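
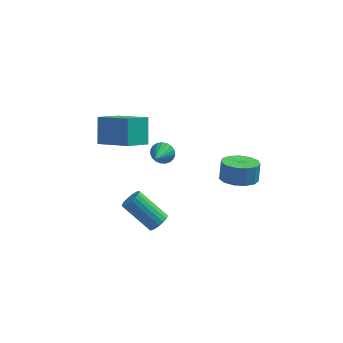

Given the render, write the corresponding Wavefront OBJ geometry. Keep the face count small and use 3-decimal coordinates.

v -1.054 -1.907 -1.009
v -0.789 -2.257 -0.558
v -2.28 -1.664 0.78
v -2.546 -1.313 0.329
v -0.662 -2.009 -0.527
v -2.153 -1.416 0.812
v -0.613 -1.741 -0.591
v -2.104 -1.148 0.747
v -0.651 -1.505 -0.738
v -2.143 -0.912 0.6
v -0.77 -1.349 -0.939
v -2.261 -0.756 0.4
v -0.944 -1.303 -1.154
v -2.435 -0.71 0.185
v -1.14 -1.377 -1.34
v -2.632 -0.784 -0.001
v -1.32 -1.556 -1.46
v -2.811 -0.963 -0.122
v -1.447 -1.804 -1.492
v -2.938 -1.211 -0.153
v -1.496 -2.072 -1.427
v -2.987 -1.479 -0.089
v -1.457 -2.308 -1.28
v -2.949 -1.715 0.058
v -1.339 -2.464 -1.08
v -2.83 -1.871 0.259
v -1.165 -2.51 -0.865
v -2.656 -1.917 0.474
v -0.968 -2.436 -0.679
v -2.46 -1.843 0.66
v 2.857 0.691 0.439
v 3.753 1.144 0.21
v 3.799 1.581 1.251
v 2.903 1.129 1.481
v 3.337 1.524 0.069
v 3.383 1.961 1.11
v 2.769 1.639 0.045
v 2.815 2.076 1.087
v 2.228 1.453 0.147
v 2.274 1.89 1.188
v 1.888 1.026 0.342
v 1.934 1.463 1.383
v 1.855 0.492 0.568
v 1.901 0.929 1.609
v 2.14 0.022 0.752
v 2.186 0.459 1.793
v 2.653 -0.236 0.838
v 2.699 0.201 1.879
v 3.23 -0.199 0.797
v 3.276 0.238 1.838
v 3.69 0.12 0.643
v 3.736 0.557 1.684
v 3.884 0.621 0.424
v 3.93 1.058 1.465
v -1.079 0.595 2.434
v -0.89 0.268 1.881
v -1.341 -0.555 3.026
v -0.651 0.286 2.022
v -0.485 0.358 2.235
v -0.423 0.47 2.482
v -0.474 0.605 2.72
v -0.629 0.738 2.91
v -0.863 0.846 3.017
v -1.133 0.91 3.023
v -1.395 0.921 2.927
v -1.602 0.875 2.746
v -1.718 0.78 2.512
v -1.724 0.654 2.263
v -1.619 0.518 2.045
v -1.42 0.395 1.893
v -1.162 0.306 1.835
v -3.697 3.146 0.646
v -4.656 2.178 1.363
v -3.793 4.199 1.938
v -4.752 3.231 2.656
v -1.988 2.149 1.584
v -2.947 1.181 2.302
v -2.084 3.202 2.877
v -3.043 2.234 3.594
f 2 1 5
f 2 5 3
f 3 5 6
f 3 6 4
f 5 1 7
f 5 7 6
f 6 7 8
f 6 8 4
f 7 1 9
f 7 9 8
f 8 9 10
f 8 10 4
f 9 1 11
f 9 11 10
f 10 11 12
f 10 12 4
f 11 1 13
f 11 13 12
f 12 13 14
f 12 14 4
f 13 1 15
f 13 15 14
f 14 15 16
f 14 16 4
f 15 1 17
f 15 17 16
f 16 17 18
f 16 18 4
f 17 1 19
f 17 19 18
f 18 19 20
f 18 20 4
f 19 1 21
f 19 21 20
f 20 21 22
f 20 22 4
f 21 1 23
f 21 23 22
f 22 23 24
f 22 24 4
f 23 1 25
f 23 25 24
f 24 25 26
f 24 26 4
f 25 1 27
f 25 27 26
f 26 27 28
f 26 28 4
f 27 1 29
f 27 29 28
f 28 29 30
f 28 30 4
f 29 1 2
f 29 2 30
f 30 2 3
f 30 3 4
f 32 31 35
f 32 35 33
f 33 35 36
f 33 36 34
f 35 31 37
f 35 37 36
f 36 37 38
f 36 38 34
f 37 31 39
f 37 39 38
f 38 39 40
f 38 40 34
f 39 31 41
f 39 41 40
f 40 41 42
f 40 42 34
f 41 31 43
f 41 43 42
f 42 43 44
f 42 44 34
f 43 31 45
f 43 45 44
f 44 45 46
f 44 46 34
f 45 31 47
f 45 47 46
f 46 47 48
f 46 48 34
f 47 31 49
f 47 49 48
f 48 49 50
f 48 50 34
f 49 31 51
f 49 51 50
f 50 51 52
f 50 52 34
f 51 31 53
f 51 53 52
f 52 53 54
f 52 54 34
f 53 31 32
f 53 32 54
f 54 32 33
f 54 33 34
f 56 55 58
f 56 58 57
f 58 55 59
f 58 59 57
f 59 55 60
f 59 60 57
f 60 55 61
f 60 61 57
f 61 55 62
f 61 62 57
f 62 55 63
f 62 63 57
f 63 55 64
f 63 64 57
f 64 55 65
f 64 65 57
f 65 55 66
f 65 66 57
f 66 55 67
f 66 67 57
f 67 55 68
f 67 68 57
f 68 55 69
f 68 69 57
f 69 55 70
f 69 70 57
f 70 55 71
f 70 71 57
f 71 55 56
f 71 56 57
f 73 75 72
f 76 73 72
f 72 75 74
f 74 76 72
f 73 79 75
f 77 73 76
f 77 79 73
f 75 79 74
f 78 76 74
f 74 79 78
f 78 77 76
f 79 77 78



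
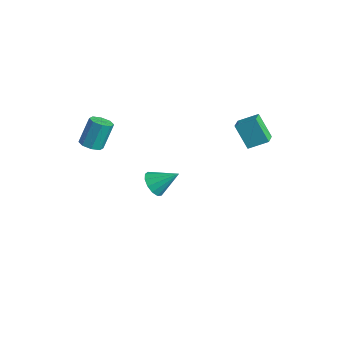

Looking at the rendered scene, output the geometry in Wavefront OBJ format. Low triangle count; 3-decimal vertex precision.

v -3.686 -0.034 -2.082
v -3.294 -0.678 -1.691
v -2.874 1.034 -1.138
v -3.018 -0.559 -2.064
v -2.955 -0.272 -2.442
v -3.123 0.09 -2.706
v -3.471 0.413 -2.772
v -3.887 0.594 -2.619
v -4.239 0.576 -2.295
v -4.416 0.365 -1.903
v -4.361 0.027 -1.568
v -4.092 -0.33 -1.396
v -3.694 -0.593 -1.442
v -3.583 -3.876 2.933
v -3.025 -4.19 3.132
v -3.14 -3.457 4.606
v -3.697 -3.144 4.407
v -2.928 -3.736 2.914
v -3.043 -3.003 4.388
v -3.214 -3.365 2.707
v -3.329 -2.632 4.181
v -3.716 -3.293 2.632
v -3.831 -2.56 4.106
v -4.14 -3.563 2.734
v -4.255 -2.83 4.208
v -4.237 -4.017 2.952
v -4.352 -3.284 4.426
v -3.951 -4.388 3.159
v -4.066 -3.655 4.633
v -3.449 -4.46 3.234
v -3.564 -3.727 4.708
v 0.204 2.409 4.245
v 0.793 3.297 4.797
v -0.499 3.1 3.884
v 0.09 3.988 4.437
v 1.09 2.632 2.943
v 1.679 3.52 3.496
v 0.387 3.323 2.583
v 0.976 4.211 3.135
f 2 1 4
f 2 4 3
f 4 1 5
f 4 5 3
f 5 1 6
f 5 6 3
f 6 1 7
f 6 7 3
f 7 1 8
f 7 8 3
f 8 1 9
f 8 9 3
f 9 1 10
f 9 10 3
f 10 1 11
f 10 11 3
f 11 1 12
f 11 12 3
f 12 1 13
f 12 13 3
f 13 1 2
f 13 2 3
f 15 14 18
f 15 18 16
f 16 18 19
f 16 19 17
f 18 14 20
f 18 20 19
f 19 20 21
f 19 21 17
f 20 14 22
f 20 22 21
f 21 22 23
f 21 23 17
f 22 14 24
f 22 24 23
f 23 24 25
f 23 25 17
f 24 14 26
f 24 26 25
f 25 26 27
f 25 27 17
f 26 14 28
f 26 28 27
f 27 28 29
f 27 29 17
f 28 14 30
f 28 30 29
f 29 30 31
f 29 31 17
f 30 14 15
f 30 15 31
f 31 15 16
f 31 16 17
f 33 35 32
f 36 33 32
f 32 35 34
f 34 36 32
f 33 39 35
f 37 33 36
f 37 39 33
f 35 39 34
f 38 36 34
f 34 39 38
f 38 37 36
f 39 37 38



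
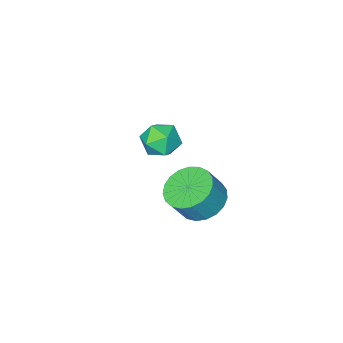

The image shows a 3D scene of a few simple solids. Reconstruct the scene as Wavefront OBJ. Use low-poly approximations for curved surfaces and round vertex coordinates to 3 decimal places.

v 3.585 1.84 -1.137
v 4.298 1.155 -1.619
v 4.988 1.076 -0.486
v 4.275 1.76 -0.003
v 4.485 1.564 -1.705
v 5.176 1.484 -0.571
v 4.517 2.02 -1.692
v 5.208 1.94 -0.558
v 4.388 2.445 -1.584
v 5.078 2.365 -0.45
v 4.119 2.765 -1.398
v 4.81 2.686 -0.264
v 3.759 2.926 -1.167
v 4.449 2.846 -0.033
v 3.368 2.898 -0.931
v 4.058 2.819 0.203
v 3.014 2.688 -0.73
v 3.705 2.608 0.404
v 2.76 2.331 -0.6
v 3.45 2.251 0.534
v 2.648 1.889 -0.563
v 3.338 1.809 0.571
v 2.698 1.439 -0.625
v 3.388 1.359 0.509
v 2.901 1.058 -0.775
v 3.592 0.978 0.358
v 3.223 0.812 -0.988
v 3.913 0.732 0.145
v 3.607 0.744 -1.227
v 4.297 0.664 -0.093
v 3.987 0.865 -1.45
v 4.678 0.786 -0.317
v 2.026 -2.443 -0.952
v 2.779 -2.939 -1.358
v 1.001 -3.221 -1.902
v 1.754 -3.717 -2.308
v 1.495 -3.893 -1.371
v 2.128 -3.412 -0.783
v 1.652 -2.748 -2.477
v 2.285 -2.267 -1.889
v 2.548 -3.127 -2.3
v 2.451 -3.834 -1.616
v 1.329 -2.326 -1.644
v 1.232 -3.033 -0.96
f 2 1 5
f 2 5 3
f 3 5 6
f 3 6 4
f 5 1 7
f 5 7 6
f 6 7 8
f 6 8 4
f 7 1 9
f 7 9 8
f 8 9 10
f 8 10 4
f 9 1 11
f 9 11 10
f 10 11 12
f 10 12 4
f 11 1 13
f 11 13 12
f 12 13 14
f 12 14 4
f 13 1 15
f 13 15 14
f 14 15 16
f 14 16 4
f 15 1 17
f 15 17 16
f 16 17 18
f 16 18 4
f 17 1 19
f 17 19 18
f 18 19 20
f 18 20 4
f 19 1 21
f 19 21 20
f 20 21 22
f 20 22 4
f 21 1 23
f 21 23 22
f 22 23 24
f 22 24 4
f 23 1 25
f 23 25 24
f 24 25 26
f 24 26 4
f 25 1 27
f 25 27 26
f 26 27 28
f 26 28 4
f 27 1 29
f 27 29 28
f 28 29 30
f 28 30 4
f 29 1 31
f 29 31 30
f 30 31 32
f 30 32 4
f 31 1 2
f 31 2 32
f 32 2 3
f 32 3 4
f 33 44 38
f 33 38 34
f 33 34 40
f 33 40 43
f 33 43 44
f 34 38 42
f 38 44 37
f 44 43 35
f 43 40 39
f 40 34 41
f 36 42 37
f 36 37 35
f 36 35 39
f 36 39 41
f 36 41 42
f 37 42 38
f 35 37 44
f 39 35 43
f 41 39 40
f 42 41 34



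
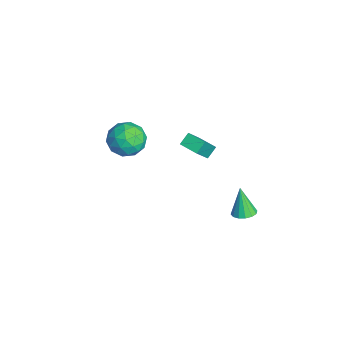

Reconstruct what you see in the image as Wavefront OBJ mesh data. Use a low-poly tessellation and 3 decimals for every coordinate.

v -4.742 2.402 -1.684
v -3.793 1.516 -0.059
v -5.179 2.999 -1.103
v -4.229 2.113 0.521
v -3.771 3.227 -1.801
v -2.821 2.341 -0.177
v -4.207 3.824 -1.221
v -3.258 2.938 0.404
v -3.538 -2.381 1.217
v -3.249 -2.76 1.689
v -2.722 -0.879 1.923
v -3.037 -2.762 1.448
v -2.94 -2.677 1.154
v -2.981 -2.524 0.875
v -3.148 -2.339 0.674
v -3.406 -2.163 0.598
v -3.693 -2.037 0.664
v -3.945 -1.991 0.856
v -4.104 -2.033 1.131
v -4.134 -2.156 1.426
v -4.027 -2.33 1.673
v -3.808 -2.516 1.816
v -3.527 -2.671 1.822
v 3.836 3.714 0.62
v 4.489 4.019 0.859
v 3.244 3.586 2.4
v 4.249 4.325 0.801
v 3.898 4.467 0.695
v 3.531 4.408 0.568
v 3.245 4.162 0.456
v 3.117 3.796 0.387
v 3.182 3.408 0.381
v 3.422 3.102 0.439
v 3.773 2.96 0.545
v 4.141 3.019 0.672
v 4.427 3.265 0.785
v 4.555 3.631 0.853
v -2.4 -1.383 3.725
v -1.226 -1.164 4.096
v -1.774 -3.016 2.704
v -0.6 -2.797 3.075
v -1.459 -3.166 3.906
v -1.846 -2.157 4.536
v -1.154 -2.023 2.264
v -1.541 -1.014 2.894
v -0.455 -1.56 3.193
v -0.644 -2.267 4.208
v -2.356 -1.913 2.592
v -2.545 -2.62 3.607
v -1.868 -1.13 4
v -1.132 -3.05 2.8
v -1.637 -3.267 3.288
v -0.947 -3.138 3.506
v -2.233 -1.714 4.259
v -1.542 -1.586 4.477
v -1.68 -2.762 4.365
v -1.458 -2.594 2.323
v -0.767 -2.466 2.541
v -2.053 -1.042 3.294
v -1.363 -0.913 3.512
v -1.32 -1.418 2.435
v -0.725 -1.234 3.687
v -0.357 -2.194 3.087
v -0.682 -1.739 2.61
v -0.91 -1.146 2.981
v -0.836 -1.65 4.284
v -0.468 -2.609 3.684
v -0.973 -2.826 4.172
v -1.2 -2.233 4.543
v -0.383 -1.882 3.753
v -2.532 -1.571 3.116
v -2.164 -2.53 2.516
v -1.8 -1.947 2.257
v -2.027 -1.354 2.628
v -2.643 -1.986 3.713
v -2.275 -2.946 3.113
v -2.09 -3.034 3.819
v -2.318 -2.441 4.19
v -2.617 -2.298 3.047
f 2 4 1
f 5 2 1
f 1 4 3
f 3 5 1
f 2 8 4
f 6 2 5
f 6 8 2
f 4 8 3
f 7 5 3
f 3 8 7
f 7 6 5
f 8 6 7
f 10 9 12
f 10 12 11
f 12 9 13
f 12 13 11
f 13 9 14
f 13 14 11
f 14 9 15
f 14 15 11
f 15 9 16
f 15 16 11
f 16 9 17
f 16 17 11
f 17 9 18
f 17 18 11
f 18 9 19
f 18 19 11
f 19 9 20
f 19 20 11
f 20 9 21
f 20 21 11
f 21 9 22
f 21 22 11
f 22 9 23
f 22 23 11
f 23 9 10
f 23 10 11
f 25 24 27
f 25 27 26
f 27 24 28
f 27 28 26
f 28 24 29
f 28 29 26
f 29 24 30
f 29 30 26
f 30 24 31
f 30 31 26
f 31 24 32
f 31 32 26
f 32 24 33
f 32 33 26
f 33 24 34
f 33 34 26
f 34 24 35
f 34 35 26
f 35 24 36
f 35 36 26
f 36 24 37
f 36 37 26
f 37 24 25
f 37 25 26
f 38 75 54
f 75 49 78
f 54 78 43
f 75 78 54
f 38 54 50
f 54 43 55
f 50 55 39
f 54 55 50
f 38 50 59
f 50 39 60
f 59 60 45
f 50 60 59
f 38 59 71
f 59 45 74
f 71 74 48
f 59 74 71
f 38 71 75
f 71 48 79
f 75 79 49
f 71 79 75
f 39 55 66
f 55 43 69
f 66 69 47
f 55 69 66
f 43 78 56
f 78 49 77
f 56 77 42
f 78 77 56
f 49 79 76
f 79 48 72
f 76 72 40
f 79 72 76
f 48 74 73
f 74 45 61
f 73 61 44
f 74 61 73
f 45 60 65
f 60 39 62
f 65 62 46
f 60 62 65
f 41 67 53
f 67 47 68
f 53 68 42
f 67 68 53
f 41 53 51
f 53 42 52
f 51 52 40
f 53 52 51
f 41 51 58
f 51 40 57
f 58 57 44
f 51 57 58
f 41 58 63
f 58 44 64
f 63 64 46
f 58 64 63
f 41 63 67
f 63 46 70
f 67 70 47
f 63 70 67
f 42 68 56
f 68 47 69
f 56 69 43
f 68 69 56
f 40 52 76
f 52 42 77
f 76 77 49
f 52 77 76
f 44 57 73
f 57 40 72
f 73 72 48
f 57 72 73
f 46 64 65
f 64 44 61
f 65 61 45
f 64 61 65
f 47 70 66
f 70 46 62
f 66 62 39
f 70 62 66



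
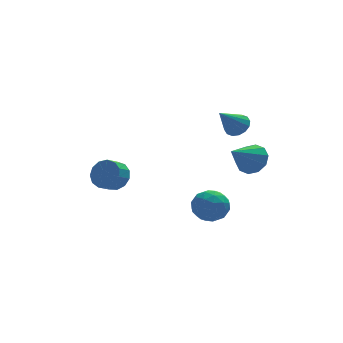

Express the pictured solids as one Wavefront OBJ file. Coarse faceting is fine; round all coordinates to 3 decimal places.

v 2.744 1.282 -4.611
v 3.561 1.089 -3.74
v 1.759 -0.309 -4.04
v 2.576 -0.502 -3.169
v 1.828 0.446 -3.098
v 2.437 1.429 -3.451
v 2.883 -0.649 -4.329
v 3.492 0.334 -4.682
v 3.647 -0.104 -3.566
v 2.995 0.572 -2.805
v 2.325 0.208 -4.975
v 1.673 0.884 -4.214
v 3.239 1.325 -4.226
v 2.081 -0.545 -3.554
v 1.642 0.012 -3.513
v 2.122 -0.102 -3.001
v 2.578 1.525 -4.055
v 3.058 1.412 -3.544
v 2.04 1.033 -3.166
v 2.262 -0.632 -4.236
v 2.742 -0.745 -3.725
v 3.198 0.882 -4.779
v 3.678 0.768 -4.267
v 3.28 -0.253 -4.614
v 3.769 0.51 -3.611
v 3.19 -0.425 -3.276
v 3.371 -0.511 -3.958
v 3.729 0.067 -4.165
v 3.386 0.908 -3.164
v 2.807 -0.027 -2.829
v 2.368 0.53 -2.787
v 2.725 1.108 -2.994
v 3.437 0.207 -3.062
v 2.513 0.807 -4.951
v 1.934 -0.128 -4.616
v 2.595 -0.328 -4.786
v 2.952 0.25 -4.993
v 2.13 1.205 -4.504
v 1.551 0.27 -4.169
v 1.591 0.713 -3.615
v 1.949 1.291 -3.822
v 1.883 0.573 -4.718
v 4.083 -2.824 1.301
v 4.779 -2.857 2.112
v 2.597 -3.716 2.539
v 4.458 -2.28 2.142
v 3.993 -1.911 1.851
v 3.562 -1.89 1.349
v 3.331 -2.227 0.829
v 3.386 -2.791 0.489
v 3.708 -3.368 0.459
v 4.173 -3.737 0.751
v 4.603 -3.758 1.252
v 4.835 -3.421 1.772
v -2.328 3.008 -2.08
v -1.729 3.034 -1.218
v -2.453 2.519 -0.698
v -3.052 2.492 -1.56
v -2.064 3.521 -1.203
v -2.789 3.006 -0.683
v -2.483 3.845 -1.466
v -3.208 3.33 -0.946
v -2.853 3.903 -1.924
v -3.578 3.388 -1.405
v -3.056 3.677 -2.432
v -3.781 3.162 -1.912
v -3.028 3.238 -2.828
v -3.752 2.723 -2.308
v -2.777 2.726 -2.986
v -3.502 2.211 -2.466
v -2.384 2.304 -2.857
v -3.109 1.788 -2.337
v -1.973 2.104 -2.481
v -2.698 1.589 -1.961
v -1.674 2.192 -1.977
v -2.399 1.677 -1.458
v -1.583 2.539 -1.507
v -2.308 2.023 -0.987
v 3.822 -0.817 3.054
v 4.47 -1.151 3.472
v 2.578 -1.463 4.466
v 4.434 -0.745 3.626
v 4.234 -0.359 3.626
v 3.923 -0.096 3.473
v 3.586 -0.026 3.208
v 3.312 -0.167 2.902
v 3.175 -0.483 2.636
v 3.211 -0.888 2.482
v 3.411 -1.274 2.482
v 3.721 -1.538 2.635
v 4.059 -1.608 2.9
v 4.333 -1.466 3.207
f 1 38 17
f 38 12 41
f 17 41 6
f 38 41 17
f 1 17 13
f 17 6 18
f 13 18 2
f 17 18 13
f 1 13 22
f 13 2 23
f 22 23 8
f 13 23 22
f 1 22 34
f 22 8 37
f 34 37 11
f 22 37 34
f 1 34 38
f 34 11 42
f 38 42 12
f 34 42 38
f 2 18 29
f 18 6 32
f 29 32 10
f 18 32 29
f 6 41 19
f 41 12 40
f 19 40 5
f 41 40 19
f 12 42 39
f 42 11 35
f 39 35 3
f 42 35 39
f 11 37 36
f 37 8 24
f 36 24 7
f 37 24 36
f 8 23 28
f 23 2 25
f 28 25 9
f 23 25 28
f 4 30 16
f 30 10 31
f 16 31 5
f 30 31 16
f 4 16 14
f 16 5 15
f 14 15 3
f 16 15 14
f 4 14 21
f 14 3 20
f 21 20 7
f 14 20 21
f 4 21 26
f 21 7 27
f 26 27 9
f 21 27 26
f 4 26 30
f 26 9 33
f 30 33 10
f 26 33 30
f 5 31 19
f 31 10 32
f 19 32 6
f 31 32 19
f 3 15 39
f 15 5 40
f 39 40 12
f 15 40 39
f 7 20 36
f 20 3 35
f 36 35 11
f 20 35 36
f 9 27 28
f 27 7 24
f 28 24 8
f 27 24 28
f 10 33 29
f 33 9 25
f 29 25 2
f 33 25 29
f 44 43 46
f 44 46 45
f 46 43 47
f 46 47 45
f 47 43 48
f 47 48 45
f 48 43 49
f 48 49 45
f 49 43 50
f 49 50 45
f 50 43 51
f 50 51 45
f 51 43 52
f 51 52 45
f 52 43 53
f 52 53 45
f 53 43 54
f 53 54 45
f 54 43 44
f 54 44 45
f 56 55 59
f 56 59 57
f 57 59 60
f 57 60 58
f 59 55 61
f 59 61 60
f 60 61 62
f 60 62 58
f 61 55 63
f 61 63 62
f 62 63 64
f 62 64 58
f 63 55 65
f 63 65 64
f 64 65 66
f 64 66 58
f 65 55 67
f 65 67 66
f 66 67 68
f 66 68 58
f 67 55 69
f 67 69 68
f 68 69 70
f 68 70 58
f 69 55 71
f 69 71 70
f 70 71 72
f 70 72 58
f 71 55 73
f 71 73 72
f 72 73 74
f 72 74 58
f 73 55 75
f 73 75 74
f 74 75 76
f 74 76 58
f 75 55 77
f 75 77 76
f 76 77 78
f 76 78 58
f 77 55 56
f 77 56 78
f 78 56 57
f 78 57 58
f 80 79 82
f 80 82 81
f 82 79 83
f 82 83 81
f 83 79 84
f 83 84 81
f 84 79 85
f 84 85 81
f 85 79 86
f 85 86 81
f 86 79 87
f 86 87 81
f 87 79 88
f 87 88 81
f 88 79 89
f 88 89 81
f 89 79 90
f 89 90 81
f 90 79 91
f 90 91 81
f 91 79 92
f 91 92 81
f 92 79 80
f 92 80 81



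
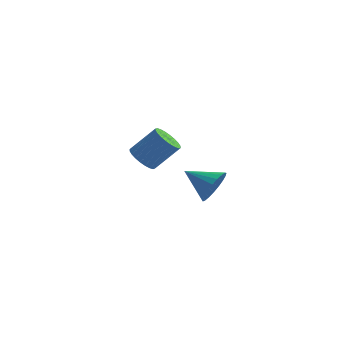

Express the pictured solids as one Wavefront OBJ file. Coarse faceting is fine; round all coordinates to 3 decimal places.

v -1.83 3.328 -2.078
v -1.168 3.381 -2.624
v -0.147 4.185 -1.308
v -0.81 4.132 -0.762
v -1.324 3.672 -2.682
v -0.303 4.477 -1.365
v -1.557 3.912 -2.647
v -0.536 4.716 -1.331
v -1.831 4.062 -2.526
v -0.81 4.866 -1.21
v -2.106 4.1 -2.337
v -1.085 4.905 -1.021
v -2.338 4.021 -2.108
v -1.317 4.826 -0.792
v -2.493 3.836 -1.875
v -1.472 4.641 -0.559
v -2.548 3.574 -1.673
v -1.527 4.379 -0.356
v -2.493 3.275 -1.532
v -1.472 4.079 -0.216
v -2.337 2.983 -1.475
v -1.316 3.788 -0.158
v -2.104 2.744 -1.509
v -1.083 3.548 -0.193
v -1.83 2.594 -1.63
v -0.809 3.398 -0.314
v -1.555 2.555 -1.819
v -0.534 3.36 -0.503
v -1.323 2.634 -2.048
v -0.302 3.439 -0.732
v -1.168 2.819 -2.281
v -0.147 3.624 -0.965
v -1.113 3.081 -2.484
v -0.092 3.886 -1.167
v 4.557 -2.053 0.768
v 4.873 -2.433 1.591
v 3.043 -2.007 1.372
v 4.913 -2.042 1.66
v 4.89 -1.653 1.575
v 4.81 -1.332 1.35
v 4.686 -1.137 1.025
v 4.54 -1.099 0.655
v 4.397 -1.227 0.305
v 4.281 -1.497 0.035
v 4.213 -1.863 -0.108
v 4.204 -2.262 -0.1
v 4.257 -2.625 0.059
v 4.361 -2.889 0.34
v 4.499 -3.008 0.695
v 4.647 -2.962 1.063
v 4.779 -2.759 1.38
f 2 1 5
f 2 5 3
f 3 5 6
f 3 6 4
f 5 1 7
f 5 7 6
f 6 7 8
f 6 8 4
f 7 1 9
f 7 9 8
f 8 9 10
f 8 10 4
f 9 1 11
f 9 11 10
f 10 11 12
f 10 12 4
f 11 1 13
f 11 13 12
f 12 13 14
f 12 14 4
f 13 1 15
f 13 15 14
f 14 15 16
f 14 16 4
f 15 1 17
f 15 17 16
f 16 17 18
f 16 18 4
f 17 1 19
f 17 19 18
f 18 19 20
f 18 20 4
f 19 1 21
f 19 21 20
f 20 21 22
f 20 22 4
f 21 1 23
f 21 23 22
f 22 23 24
f 22 24 4
f 23 1 25
f 23 25 24
f 24 25 26
f 24 26 4
f 25 1 27
f 25 27 26
f 26 27 28
f 26 28 4
f 27 1 29
f 27 29 28
f 28 29 30
f 28 30 4
f 29 1 31
f 29 31 30
f 30 31 32
f 30 32 4
f 31 1 33
f 31 33 32
f 32 33 34
f 32 34 4
f 33 1 2
f 33 2 34
f 34 2 3
f 34 3 4
f 36 35 38
f 36 38 37
f 38 35 39
f 38 39 37
f 39 35 40
f 39 40 37
f 40 35 41
f 40 41 37
f 41 35 42
f 41 42 37
f 42 35 43
f 42 43 37
f 43 35 44
f 43 44 37
f 44 35 45
f 44 45 37
f 45 35 46
f 45 46 37
f 46 35 47
f 46 47 37
f 47 35 48
f 47 48 37
f 48 35 49
f 48 49 37
f 49 35 50
f 49 50 37
f 50 35 51
f 50 51 37
f 51 35 36
f 51 36 37



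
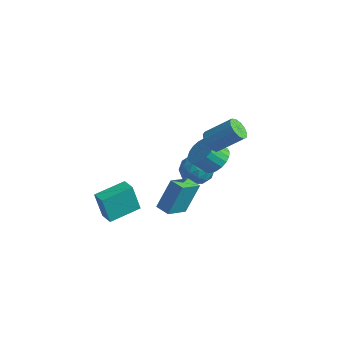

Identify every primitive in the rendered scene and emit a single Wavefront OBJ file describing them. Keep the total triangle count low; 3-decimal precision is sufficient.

v 0.87 3.685 -1.104
v 1.416 4.267 -0.347
v 0.776 3.557 0.661
v 0.23 2.975 -0.096
v 1.04 4.52 -0.408
v 0.4 3.809 0.6
v 0.634 4.628 -0.589
v -0.006 3.918 0.419
v 0.269 4.574 -0.86
v -0.371 3.863 0.149
v 0.008 4.365 -1.172
v -0.632 3.655 -0.164
v -0.104 4.04 -1.473
v -0.744 3.329 -0.465
v -0.047 3.653 -1.71
v -0.688 2.942 -0.702
v 0.168 3.271 -1.842
v -0.473 2.56 -0.834
v 0.504 2.961 -1.847
v -0.136 2.251 -0.839
v 0.904 2.777 -1.723
v 0.264 2.066 -0.715
v 1.298 2.749 -1.492
v 0.657 2.038 -0.484
v 1.618 2.884 -1.194
v 0.977 2.173 -0.186
v 1.809 3.157 -0.881
v 1.168 2.446 0.127
v 1.837 3.521 -0.606
v 1.197 2.81 0.402
v 1.698 3.914 -0.417
v 1.058 3.203 0.591
v -1.353 4.21 -2.304
v -0.418 4.618 -2.892
v -0.802 2.422 -2.668
v 0.133 2.83 -3.256
v 0.069 2.961 -2.087
v -0.271 4.066 -1.863
v -0.949 2.974 -3.697
v -1.289 4.079 -3.473
v -0.168 3.854 -3.753
v 0.461 3.846 -2.758
v -1.681 3.194 -2.802
v -1.052 3.186 -1.807
v -0.934 4.571 -2.566
v -0.286 2.469 -2.994
v -0.324 2.546 -2.307
v 0.226 2.786 -2.652
v -0.847 4.246 -1.961
v -0.298 4.486 -2.307
v -0.011 3.512 -1.834
v -0.922 2.554 -3.253
v -0.373 2.794 -3.599
v -1.446 4.254 -2.908
v -0.896 4.494 -3.253
v -1.209 3.528 -3.726
v -0.237 4.361 -3.418
v 0.086 3.311 -3.632
v -0.55 3.396 -3.891
v -0.75 4.045 -3.759
v 0.133 4.357 -2.833
v 0.456 3.306 -3.047
v 0.419 3.383 -2.36
v 0.219 4.032 -2.228
v 0.279 3.908 -3.339
v -1.676 3.734 -2.513
v -1.353 2.683 -2.727
v -1.439 3.008 -3.332
v -1.639 3.657 -3.2
v -1.306 3.729 -1.928
v -0.983 2.679 -2.142
v -0.47 2.995 -1.801
v -0.67 3.644 -1.669
v -1.499 3.132 -2.221
v 2.69 -3.38 0.103
v 2.869 -2.363 1.977
v 2.605 -1.84 -0.725
v 2.784 -0.823 1.149
v 3.636 -3.377 0.011
v 3.815 -2.36 1.885
v 3.551 -1.837 -0.817
v 3.73 -0.82 1.057
v -3.069 -2.27 -5.146
v -3.55 -2.456 -3.266
v -2.509 -0.213 -4.799
v -2.99 -0.399 -2.919
v -2.07 -2.581 -4.921
v -2.551 -2.767 -3.041
v -1.51 -0.524 -4.574
v -1.991 -0.71 -2.694
v 2.504 1.44 2.989
v 3.036 1.556 2.403
v 4.248 2.576 3.705
v 3.716 2.46 4.291
v 2.754 1.908 2.39
v 3.966 2.927 3.692
v 2.393 2.111 2.567
v 3.605 3.13 3.869
v 2.067 2.101 2.878
v 3.279 3.12 4.181
v 1.88 1.881 3.225
v 3.091 2.901 4.527
v 1.891 1.522 3.496
v 3.102 2.541 4.798
v 2.097 1.136 3.606
v 3.308 2.155 4.909
v 2.432 0.847 3.521
v 3.643 1.866 4.823
v 2.79 0.746 3.266
v 4.002 1.766 4.568
v 3.057 0.866 2.924
v 4.269 1.886 4.226
v 3.149 1.168 2.602
v 4.361 2.188 3.904
f 2 1 5
f 2 5 3
f 3 5 6
f 3 6 4
f 5 1 7
f 5 7 6
f 6 7 8
f 6 8 4
f 7 1 9
f 7 9 8
f 8 9 10
f 8 10 4
f 9 1 11
f 9 11 10
f 10 11 12
f 10 12 4
f 11 1 13
f 11 13 12
f 12 13 14
f 12 14 4
f 13 1 15
f 13 15 14
f 14 15 16
f 14 16 4
f 15 1 17
f 15 17 16
f 16 17 18
f 16 18 4
f 17 1 19
f 17 19 18
f 18 19 20
f 18 20 4
f 19 1 21
f 19 21 20
f 20 21 22
f 20 22 4
f 21 1 23
f 21 23 22
f 22 23 24
f 22 24 4
f 23 1 25
f 23 25 24
f 24 25 26
f 24 26 4
f 25 1 27
f 25 27 26
f 26 27 28
f 26 28 4
f 27 1 29
f 27 29 28
f 28 29 30
f 28 30 4
f 29 1 31
f 29 31 30
f 30 31 32
f 30 32 4
f 31 1 2
f 31 2 32
f 32 2 3
f 32 3 4
f 33 70 49
f 70 44 73
f 49 73 38
f 70 73 49
f 33 49 45
f 49 38 50
f 45 50 34
f 49 50 45
f 33 45 54
f 45 34 55
f 54 55 40
f 45 55 54
f 33 54 66
f 54 40 69
f 66 69 43
f 54 69 66
f 33 66 70
f 66 43 74
f 70 74 44
f 66 74 70
f 34 50 61
f 50 38 64
f 61 64 42
f 50 64 61
f 38 73 51
f 73 44 72
f 51 72 37
f 73 72 51
f 44 74 71
f 74 43 67
f 71 67 35
f 74 67 71
f 43 69 68
f 69 40 56
f 68 56 39
f 69 56 68
f 40 55 60
f 55 34 57
f 60 57 41
f 55 57 60
f 36 62 48
f 62 42 63
f 48 63 37
f 62 63 48
f 36 48 46
f 48 37 47
f 46 47 35
f 48 47 46
f 36 46 53
f 46 35 52
f 53 52 39
f 46 52 53
f 36 53 58
f 53 39 59
f 58 59 41
f 53 59 58
f 36 58 62
f 58 41 65
f 62 65 42
f 58 65 62
f 37 63 51
f 63 42 64
f 51 64 38
f 63 64 51
f 35 47 71
f 47 37 72
f 71 72 44
f 47 72 71
f 39 52 68
f 52 35 67
f 68 67 43
f 52 67 68
f 41 59 60
f 59 39 56
f 60 56 40
f 59 56 60
f 42 65 61
f 65 41 57
f 61 57 34
f 65 57 61
f 76 78 75
f 79 76 75
f 75 78 77
f 77 79 75
f 76 82 78
f 80 76 79
f 80 82 76
f 78 82 77
f 81 79 77
f 77 82 81
f 81 80 79
f 82 80 81
f 84 86 83
f 87 84 83
f 83 86 85
f 85 87 83
f 84 90 86
f 88 84 87
f 88 90 84
f 86 90 85
f 89 87 85
f 85 90 89
f 89 88 87
f 90 88 89
f 92 91 95
f 92 95 93
f 93 95 96
f 93 96 94
f 95 91 97
f 95 97 96
f 96 97 98
f 96 98 94
f 97 91 99
f 97 99 98
f 98 99 100
f 98 100 94
f 99 91 101
f 99 101 100
f 100 101 102
f 100 102 94
f 101 91 103
f 101 103 102
f 102 103 104
f 102 104 94
f 103 91 105
f 103 105 104
f 104 105 106
f 104 106 94
f 105 91 107
f 105 107 106
f 106 107 108
f 106 108 94
f 107 91 109
f 107 109 108
f 108 109 110
f 108 110 94
f 109 91 111
f 109 111 110
f 110 111 112
f 110 112 94
f 111 91 113
f 111 113 112
f 112 113 114
f 112 114 94
f 113 91 92
f 113 92 114
f 114 92 93
f 114 93 94



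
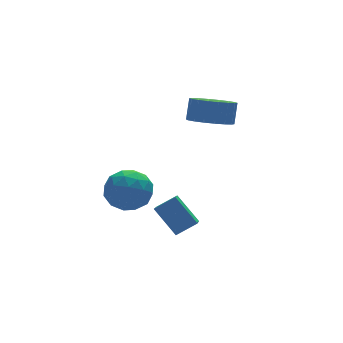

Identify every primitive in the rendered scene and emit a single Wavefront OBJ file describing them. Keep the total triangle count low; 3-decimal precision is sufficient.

v -3.416 -1.276 -1.193
v -2.562 -0.943 -1.916
v -2.138 -2.057 -0.044
v -1.284 -1.724 -0.767
v -1.877 -0.925 -0.157
v -2.667 -0.442 -0.867
v -2.033 -2.558 -1.093
v -2.823 -2.075 -1.803
v -1.708 -1.735 -1.854
v -1.611 -0.726 -1.275
v -3.089 -2.274 -0.685
v -2.992 -1.265 -0.106
v -3.101 -1.04 -1.656
v -1.599 -1.96 -0.304
v -1.947 -1.49 0.054
v -1.445 -1.294 -0.371
v -3.163 -0.746 -1.039
v -2.661 -0.551 -1.464
v -2.258 -0.541 -0.429
v -2.039 -2.449 -0.496
v -1.537 -2.254 -0.921
v -3.255 -1.706 -1.589
v -2.753 -1.51 -2.014
v -2.442 -2.459 -1.531
v -2.097 -1.31 -2.044
v -1.346 -1.77 -1.369
v -1.786 -2.26 -1.56
v -2.251 -1.976 -1.978
v -2.041 -0.717 -1.704
v -1.289 -1.177 -1.028
v -1.638 -0.707 -0.67
v -2.102 -0.423 -1.087
v -1.538 -1.183 -1.668
v -3.411 -1.823 -0.932
v -2.659 -2.283 -0.256
v -2.598 -2.577 -0.873
v -3.062 -2.293 -1.29
v -3.354 -1.23 -0.591
v -2.603 -1.69 0.084
v -2.449 -1.024 0.018
v -2.914 -0.74 -0.4
v -3.162 -1.817 -0.292
v -0.346 -2.241 -3.825
v -0.935 -3.353 -3.124
v -0.915 -1.188 -2.633
v -1.504 -2.299 -1.932
v 0.604 -2.381 -3.248
v 0.015 -3.492 -2.547
v 0.035 -1.327 -2.056
v -0.554 -2.439 -1.355
v 2.588 0.771 0.939
v 3.533 0.236 0.845
v 3.877 0.654 1.927
v 2.932 1.189 2.021
v 3.633 0.667 0.647
v 3.977 1.086 1.729
v 3.526 1.119 0.506
v 3.87 1.537 1.588
v 3.233 1.501 0.451
v 3.577 1.92 1.533
v 2.812 1.739 0.493
v 3.156 2.158 1.575
v 2.347 1.786 0.623
v 2.691 2.204 1.705
v 1.93 1.631 0.816
v 2.274 2.049 1.897
v 1.643 1.306 1.033
v 1.987 1.724 2.115
v 1.543 0.874 1.231
v 1.887 1.293 2.313
v 1.65 0.423 1.372
v 1.994 0.841 2.454
v 1.943 0.04 1.427
v 2.287 0.459 2.509
v 2.364 -0.198 1.385
v 2.708 0.221 2.467
v 2.829 -0.244 1.255
v 3.173 0.174 2.337
v 3.246 -0.089 1.063
v 3.59 0.329 2.144
f 1 38 17
f 38 12 41
f 17 41 6
f 38 41 17
f 1 17 13
f 17 6 18
f 13 18 2
f 17 18 13
f 1 13 22
f 13 2 23
f 22 23 8
f 13 23 22
f 1 22 34
f 22 8 37
f 34 37 11
f 22 37 34
f 1 34 38
f 34 11 42
f 38 42 12
f 34 42 38
f 2 18 29
f 18 6 32
f 29 32 10
f 18 32 29
f 6 41 19
f 41 12 40
f 19 40 5
f 41 40 19
f 12 42 39
f 42 11 35
f 39 35 3
f 42 35 39
f 11 37 36
f 37 8 24
f 36 24 7
f 37 24 36
f 8 23 28
f 23 2 25
f 28 25 9
f 23 25 28
f 4 30 16
f 30 10 31
f 16 31 5
f 30 31 16
f 4 16 14
f 16 5 15
f 14 15 3
f 16 15 14
f 4 14 21
f 14 3 20
f 21 20 7
f 14 20 21
f 4 21 26
f 21 7 27
f 26 27 9
f 21 27 26
f 4 26 30
f 26 9 33
f 30 33 10
f 26 33 30
f 5 31 19
f 31 10 32
f 19 32 6
f 31 32 19
f 3 15 39
f 15 5 40
f 39 40 12
f 15 40 39
f 7 20 36
f 20 3 35
f 36 35 11
f 20 35 36
f 9 27 28
f 27 7 24
f 28 24 8
f 27 24 28
f 10 33 29
f 33 9 25
f 29 25 2
f 33 25 29
f 44 46 43
f 47 44 43
f 43 46 45
f 45 47 43
f 44 50 46
f 48 44 47
f 48 50 44
f 46 50 45
f 49 47 45
f 45 50 49
f 49 48 47
f 50 48 49
f 52 51 55
f 52 55 53
f 53 55 56
f 53 56 54
f 55 51 57
f 55 57 56
f 56 57 58
f 56 58 54
f 57 51 59
f 57 59 58
f 58 59 60
f 58 60 54
f 59 51 61
f 59 61 60
f 60 61 62
f 60 62 54
f 61 51 63
f 61 63 62
f 62 63 64
f 62 64 54
f 63 51 65
f 63 65 64
f 64 65 66
f 64 66 54
f 65 51 67
f 65 67 66
f 66 67 68
f 66 68 54
f 67 51 69
f 67 69 68
f 68 69 70
f 68 70 54
f 69 51 71
f 69 71 70
f 70 71 72
f 70 72 54
f 71 51 73
f 71 73 72
f 72 73 74
f 72 74 54
f 73 51 75
f 73 75 74
f 74 75 76
f 74 76 54
f 75 51 77
f 75 77 76
f 76 77 78
f 76 78 54
f 77 51 79
f 77 79 78
f 78 79 80
f 78 80 54
f 79 51 52
f 79 52 80
f 80 52 53
f 80 53 54



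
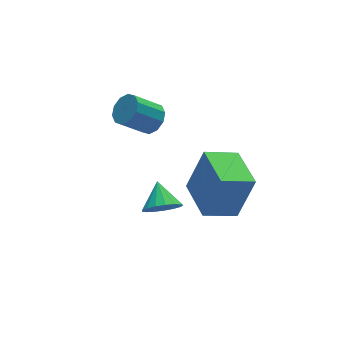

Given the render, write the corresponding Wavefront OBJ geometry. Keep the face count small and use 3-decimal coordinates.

v 0.701 -0.778 -0.302
v 1.493 -0.795 1.729
v 0.983 1.21 -0.395
v 1.775 1.193 1.635
v 2.165 -1.013 -0.875
v 2.957 -1.03 1.155
v 2.447 0.975 -0.969
v 3.239 0.958 1.062
v -1.683 -1.959 2.73
v -1.08 -2.363 3.089
v -1.397 -0.961 3.37
v -0.914 -2.209 2.775
v -0.924 -1.997 2.45
v -1.108 -1.777 2.189
v -1.424 -1.599 2.052
v -1.799 -1.503 2.071
v -2.148 -1.511 2.24
v -2.39 -1.623 2.521
v -2.47 -1.811 2.851
v -2.37 -2.033 3.152
v -2.113 -2.238 3.357
v -1.757 -2.379 3.418
v -1.384 -2.424 3.322
v 0.517 3.357 2.466
v 0.924 3.908 2.797
v -0.191 4.114 3.824
v -0.597 3.563 3.494
v 0.655 4.105 2.466
v -0.46 4.31 3.493
v 0.334 4.016 2.135
v -0.781 4.222 3.162
v 0.082 3.676 1.931
v -1.032 3.881 2.958
v -0.003 3.214 1.931
v -1.117 3.419 2.958
v 0.111 2.806 2.136
v -1.004 3.012 3.163
v 0.38 2.61 2.467
v -0.735 2.815 3.494
v 0.701 2.698 2.798
v -0.414 2.904 3.825
v 0.952 3.039 3.002
v -0.162 3.244 4.029
v 1.037 3.501 3.002
v -0.077 3.706 4.029
f 2 4 1
f 5 2 1
f 1 4 3
f 3 5 1
f 2 8 4
f 6 2 5
f 6 8 2
f 4 8 3
f 7 5 3
f 3 8 7
f 7 6 5
f 8 6 7
f 10 9 12
f 10 12 11
f 12 9 13
f 12 13 11
f 13 9 14
f 13 14 11
f 14 9 15
f 14 15 11
f 15 9 16
f 15 16 11
f 16 9 17
f 16 17 11
f 17 9 18
f 17 18 11
f 18 9 19
f 18 19 11
f 19 9 20
f 19 20 11
f 20 9 21
f 20 21 11
f 21 9 22
f 21 22 11
f 22 9 23
f 22 23 11
f 23 9 10
f 23 10 11
f 25 24 28
f 25 28 26
f 26 28 29
f 26 29 27
f 28 24 30
f 28 30 29
f 29 30 31
f 29 31 27
f 30 24 32
f 30 32 31
f 31 32 33
f 31 33 27
f 32 24 34
f 32 34 33
f 33 34 35
f 33 35 27
f 34 24 36
f 34 36 35
f 35 36 37
f 35 37 27
f 36 24 38
f 36 38 37
f 37 38 39
f 37 39 27
f 38 24 40
f 38 40 39
f 39 40 41
f 39 41 27
f 40 24 42
f 40 42 41
f 41 42 43
f 41 43 27
f 42 24 44
f 42 44 43
f 43 44 45
f 43 45 27
f 44 24 25
f 44 25 45
f 45 25 26
f 45 26 27



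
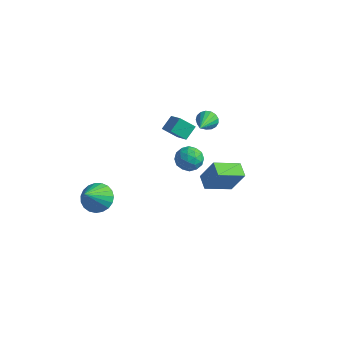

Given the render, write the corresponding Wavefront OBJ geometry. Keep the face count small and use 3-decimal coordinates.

v 0.041 2.419 0.317
v 0.369 2.758 0.764
v 0.619 0.901 1.043
v 0.09 2.714 0.894
v -0.2 2.603 0.892
v -0.435 2.449 0.758
v -0.562 2.289 0.523
v -0.55 2.158 0.241
v -0.403 2.087 -0.024
v -0.154 2.093 -0.211
v 0.139 2.173 -0.277
v 0.41 2.31 -0.207
v 0.596 2.471 -0.017
v 0.655 2.621 0.249
v 0.573 2.725 0.531
v -3.685 -2.856 -4.756
v -3.279 -3.509 -5.381
v -3.495 -4.204 -3.224
v -2.949 -3.305 -5.243
v -2.746 -3.024 -5.021
v -2.705 -2.714 -4.753
v -2.834 -2.428 -4.486
v -3.11 -2.217 -4.266
v -3.486 -2.116 -4.13
v -3.896 -2.143 -4.103
v -4.269 -2.293 -4.189
v -4.542 -2.541 -4.373
v -4.666 -2.843 -4.623
v -4.621 -3.148 -4.897
v -4.414 -3.402 -5.146
v -4.081 -3.561 -5.327
v -3.679 -3.599 -5.411
v -2.178 2.654 -2.587
v -2.971 2.272 -1.98
v -2.126 3.476 -2.003
v -2.919 3.094 -1.395
v -0.941 1.806 -1.505
v -1.734 1.424 -0.897
v -0.889 2.628 -0.92
v -1.682 2.246 -0.313
v 1.855 -1.086 0.523
v 2.436 -1.293 1.079
v 1.104 -2.127 0.921
v 1.685 -2.334 1.477
v 1.239 -1.641 1.581
v 1.703 -0.998 1.335
v 1.837 -2.422 0.665
v 2.301 -1.779 0.419
v 2.425 -2.119 1.167
v 2.055 -1.636 1.733
v 1.485 -1.784 0.267
v 1.115 -1.301 0.833
v 2.212 -1.098 0.766
v 1.328 -2.322 1.234
v 1.066 -1.914 1.295
v 1.408 -2.036 1.622
v 1.781 -0.925 0.916
v 2.122 -1.046 1.243
v 1.418 -1.251 1.538
v 1.418 -2.374 0.757
v 1.759 -2.495 1.084
v 2.132 -1.384 0.378
v 2.474 -1.506 0.705
v 2.122 -2.169 0.462
v 2.547 -1.705 1.145
v 2.105 -2.317 1.379
v 2.194 -2.369 0.902
v 2.467 -1.991 0.757
v 2.329 -1.421 1.477
v 1.888 -2.033 1.711
v 1.625 -1.626 1.772
v 1.898 -1.248 1.628
v 2.323 -1.907 1.529
v 1.652 -1.387 0.289
v 1.211 -1.999 0.523
v 1.642 -2.172 0.372
v 1.915 -1.794 0.228
v 1.435 -1.103 0.621
v 0.993 -1.715 0.855
v 1.073 -1.429 1.243
v 1.346 -1.051 1.098
v 1.217 -1.513 0.471
v 3 -2.016 -0.676
v 3.699 -1.786 0.734
v 2.309 -1.463 -0.424
v 3.008 -1.233 0.986
v 3.832 -0.687 -1.306
v 4.531 -0.457 0.104
v 3.141 -0.134 -1.054
v 3.84 0.096 0.356
f 2 1 4
f 2 4 3
f 4 1 5
f 4 5 3
f 5 1 6
f 5 6 3
f 6 1 7
f 6 7 3
f 7 1 8
f 7 8 3
f 8 1 9
f 8 9 3
f 9 1 10
f 9 10 3
f 10 1 11
f 10 11 3
f 11 1 12
f 11 12 3
f 12 1 13
f 12 13 3
f 13 1 14
f 13 14 3
f 14 1 15
f 14 15 3
f 15 1 2
f 15 2 3
f 17 16 19
f 17 19 18
f 19 16 20
f 19 20 18
f 20 16 21
f 20 21 18
f 21 16 22
f 21 22 18
f 22 16 23
f 22 23 18
f 23 16 24
f 23 24 18
f 24 16 25
f 24 25 18
f 25 16 26
f 25 26 18
f 26 16 27
f 26 27 18
f 27 16 28
f 27 28 18
f 28 16 29
f 28 29 18
f 29 16 30
f 29 30 18
f 30 16 31
f 30 31 18
f 31 16 32
f 31 32 18
f 32 16 17
f 32 17 18
f 34 36 33
f 37 34 33
f 33 36 35
f 35 37 33
f 34 40 36
f 38 34 37
f 38 40 34
f 36 40 35
f 39 37 35
f 35 40 39
f 39 38 37
f 40 38 39
f 41 78 57
f 78 52 81
f 57 81 46
f 78 81 57
f 41 57 53
f 57 46 58
f 53 58 42
f 57 58 53
f 41 53 62
f 53 42 63
f 62 63 48
f 53 63 62
f 41 62 74
f 62 48 77
f 74 77 51
f 62 77 74
f 41 74 78
f 74 51 82
f 78 82 52
f 74 82 78
f 42 58 69
f 58 46 72
f 69 72 50
f 58 72 69
f 46 81 59
f 81 52 80
f 59 80 45
f 81 80 59
f 52 82 79
f 82 51 75
f 79 75 43
f 82 75 79
f 51 77 76
f 77 48 64
f 76 64 47
f 77 64 76
f 48 63 68
f 63 42 65
f 68 65 49
f 63 65 68
f 44 70 56
f 70 50 71
f 56 71 45
f 70 71 56
f 44 56 54
f 56 45 55
f 54 55 43
f 56 55 54
f 44 54 61
f 54 43 60
f 61 60 47
f 54 60 61
f 44 61 66
f 61 47 67
f 66 67 49
f 61 67 66
f 44 66 70
f 66 49 73
f 70 73 50
f 66 73 70
f 45 71 59
f 71 50 72
f 59 72 46
f 71 72 59
f 43 55 79
f 55 45 80
f 79 80 52
f 55 80 79
f 47 60 76
f 60 43 75
f 76 75 51
f 60 75 76
f 49 67 68
f 67 47 64
f 68 64 48
f 67 64 68
f 50 73 69
f 73 49 65
f 69 65 42
f 73 65 69
f 84 86 83
f 87 84 83
f 83 86 85
f 85 87 83
f 84 90 86
f 88 84 87
f 88 90 84
f 86 90 85
f 89 87 85
f 85 90 89
f 89 88 87
f 90 88 89



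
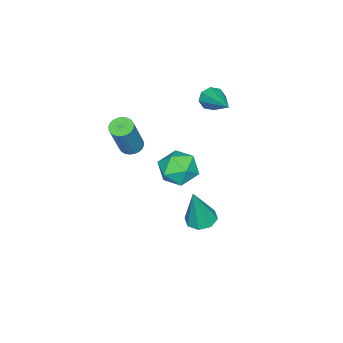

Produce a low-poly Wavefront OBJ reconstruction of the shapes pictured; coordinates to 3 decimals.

v -3.556 2.478 2.542
v -3.118 2.345 2.154
v -2.384 3.962 3.358
v -3.406 2.663 1.991
v -3.783 2.872 2.15
v -4.026 2.851 2.539
v -3.995 2.611 2.929
v -3.706 2.293 3.093
v -3.33 2.084 2.933
v -3.086 2.105 2.545
v 0.96 4.33 2.759
v 1.821 4.536 2.527
v 0.939 3.264 1.733
v 1.8 3.47 1.501
v 1.624 3.085 2.312
v 1.637 3.744 2.946
v 1.123 4.056 1.314
v 1.136 4.715 1.948
v 1.921 4.367 1.634
v 2.231 3.767 2.251
v 0.529 4.033 2.009
v 0.839 3.433 2.626
v -0.336 0.558 0.923
v -0.008 0.936 0.748
v 0.844 1.019 2.522
v 0.516 0.642 2.697
v -0.165 1.049 0.818
v 0.686 1.133 2.592
v -0.349 1.088 0.904
v 0.502 1.171 2.679
v -0.531 1.046 0.994
v 0.32 1.129 2.768
v -0.683 0.93 1.072
v 0.168 1.013 2.846
v -0.782 0.757 1.128
v 0.069 0.84 2.902
v -0.814 0.554 1.152
v 0.038 0.637 2.927
v -0.772 0.352 1.142
v 0.08 0.435 2.916
v -0.664 0.181 1.098
v 0.188 0.264 2.872
v -0.506 0.067 1.028
v 0.345 0.151 2.802
v -0.322 0.029 0.941
v 0.529 0.112 2.716
v -0.14 0.071 0.852
v 0.711 0.154 2.626
v 0.012 0.187 0.774
v 0.863 0.27 2.548
v 0.111 0.36 0.718
v 0.962 0.443 2.492
v 0.142 0.563 0.693
v 0.994 0.646 2.468
v 0.1 0.765 0.704
v 0.952 0.848 2.478
v -1.345 3.332 -3.359
v -0.704 3.591 -3.52
v -0.815 3.248 -1.381
v -1.064 3.982 -3.407
v -1.589 3.992 -3.266
v -1.971 3.615 -3.18
v -1.986 3.072 -3.199
v -1.625 2.681 -3.312
v -1.1 2.671 -3.452
v -0.719 3.049 -3.539
f 2 1 4
f 2 4 3
f 4 1 5
f 4 5 3
f 5 1 6
f 5 6 3
f 6 1 7
f 6 7 3
f 7 1 8
f 7 8 3
f 8 1 9
f 8 9 3
f 9 1 10
f 9 10 3
f 10 1 2
f 10 2 3
f 11 22 16
f 11 16 12
f 11 12 18
f 11 18 21
f 11 21 22
f 12 16 20
f 16 22 15
f 22 21 13
f 21 18 17
f 18 12 19
f 14 20 15
f 14 15 13
f 14 13 17
f 14 17 19
f 14 19 20
f 15 20 16
f 13 15 22
f 17 13 21
f 19 17 18
f 20 19 12
f 24 23 27
f 24 27 25
f 25 27 28
f 25 28 26
f 27 23 29
f 27 29 28
f 28 29 30
f 28 30 26
f 29 23 31
f 29 31 30
f 30 31 32
f 30 32 26
f 31 23 33
f 31 33 32
f 32 33 34
f 32 34 26
f 33 23 35
f 33 35 34
f 34 35 36
f 34 36 26
f 35 23 37
f 35 37 36
f 36 37 38
f 36 38 26
f 37 23 39
f 37 39 38
f 38 39 40
f 38 40 26
f 39 23 41
f 39 41 40
f 40 41 42
f 40 42 26
f 41 23 43
f 41 43 42
f 42 43 44
f 42 44 26
f 43 23 45
f 43 45 44
f 44 45 46
f 44 46 26
f 45 23 47
f 45 47 46
f 46 47 48
f 46 48 26
f 47 23 49
f 47 49 48
f 48 49 50
f 48 50 26
f 49 23 51
f 49 51 50
f 50 51 52
f 50 52 26
f 51 23 53
f 51 53 52
f 52 53 54
f 52 54 26
f 53 23 55
f 53 55 54
f 54 55 56
f 54 56 26
f 55 23 24
f 55 24 56
f 56 24 25
f 56 25 26
f 58 57 60
f 58 60 59
f 60 57 61
f 60 61 59
f 61 57 62
f 61 62 59
f 62 57 63
f 62 63 59
f 63 57 64
f 63 64 59
f 64 57 65
f 64 65 59
f 65 57 66
f 65 66 59
f 66 57 58
f 66 58 59



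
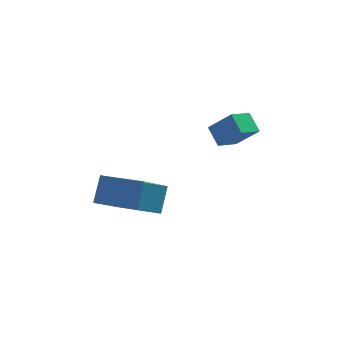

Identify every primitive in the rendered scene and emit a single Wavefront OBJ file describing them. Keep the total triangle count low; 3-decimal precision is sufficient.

v -0.106 1.191 3.224
v -0.446 1.968 3.877
v 0.745 1.913 2.81
v 0.404 2.69 3.462
v 0.816 0.71 4.278
v 0.475 1.487 4.93
v 1.666 1.432 3.863
v 1.326 2.209 4.516
v -5.379 0.815 0.217
v -5.03 1.641 1.356
v -4.293 2.087 -1.037
v -3.944 2.913 0.102
v -3.616 -0.373 0.538
v -3.267 0.453 1.677
v -2.53 0.899 -0.716
v -2.181 1.725 0.423
f 2 4 1
f 5 2 1
f 1 4 3
f 3 5 1
f 2 8 4
f 6 2 5
f 6 8 2
f 4 8 3
f 7 5 3
f 3 8 7
f 7 6 5
f 8 6 7
f 10 12 9
f 13 10 9
f 9 12 11
f 11 13 9
f 10 16 12
f 14 10 13
f 14 16 10
f 12 16 11
f 15 13 11
f 11 16 15
f 15 14 13
f 16 14 15



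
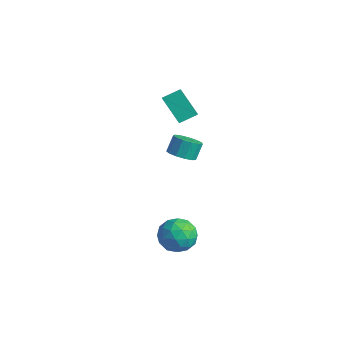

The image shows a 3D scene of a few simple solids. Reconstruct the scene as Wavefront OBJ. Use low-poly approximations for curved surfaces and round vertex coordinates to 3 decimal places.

v -4.005 0.686 3.296
v -2.854 -0.293 4.38
v -3.606 1.696 3.784
v -2.454 0.717 4.868
v -2.586 0.803 1.892
v -1.434 -0.176 2.976
v -2.186 1.813 2.38
v -1.035 0.834 3.464
v -1.992 0.432 -0.493
v -1.225 0.891 -0.664
v -1.381 1.527 0.342
v -2.148 1.068 0.513
v -1.603 1.153 -0.889
v -1.76 1.789 0.117
v -2.105 1.187 -0.988
v -2.262 1.823 0.017
v -2.571 0.981 -0.93
v -2.728 1.617 0.075
v -2.853 0.6 -0.733
v -3.009 1.237 0.272
v -2.862 0.167 -0.46
v -3.018 0.803 0.545
v -2.594 -0.183 -0.197
v -2.75 0.453 0.808
v -2.135 -0.337 -0.028
v -2.292 0.299 0.977
v -1.631 -0.247 -0.007
v -1.787 0.389 0.999
v -1.241 0.058 -0.139
v -1.397 0.694 0.866
v -1.09 0.482 -0.384
v -1.246 1.119 0.621
v 0.729 -2.312 -3.445
v 1.504 -2.199 -4.379
v 1.976 -3.561 -2.561
v 2.751 -3.448 -3.495
v 2.563 -2.507 -2.742
v 1.792 -1.735 -3.288
v 1.688 -4.025 -3.652
v 0.917 -3.253 -4.198
v 2.097 -3.257 -4.507
v 2.638 -2.319 -3.945
v 0.842 -3.441 -2.995
v 1.383 -2.503 -2.433
v 1.007 -2.146 -3.989
v 2.473 -3.614 -2.951
v 2.362 -3.061 -2.508
v 2.818 -2.994 -3.057
v 1.176 -1.874 -3.348
v 1.632 -1.807 -3.898
v 2.254 -1.988 -2.935
v 1.848 -3.953 -3.042
v 2.304 -3.886 -3.592
v 0.662 -2.766 -3.883
v 1.118 -2.699 -4.432
v 1.226 -3.772 -4.005
v 1.811 -2.702 -4.614
v 2.544 -3.435 -4.095
v 1.919 -3.775 -4.186
v 1.466 -3.321 -4.507
v 2.129 -2.15 -4.284
v 2.862 -2.884 -3.764
v 2.751 -2.331 -3.321
v 2.298 -1.878 -3.642
v 2.478 -2.772 -4.359
v 0.618 -2.876 -3.176
v 1.351 -3.61 -2.656
v 1.182 -3.882 -3.298
v 0.729 -3.429 -3.619
v 0.936 -2.325 -2.845
v 1.669 -3.058 -2.326
v 2.014 -2.439 -2.433
v 1.561 -1.985 -2.754
v 1.002 -2.988 -2.581
f 2 4 1
f 5 2 1
f 1 4 3
f 3 5 1
f 2 8 4
f 6 2 5
f 6 8 2
f 4 8 3
f 7 5 3
f 3 8 7
f 7 6 5
f 8 6 7
f 10 9 13
f 10 13 11
f 11 13 14
f 11 14 12
f 13 9 15
f 13 15 14
f 14 15 16
f 14 16 12
f 15 9 17
f 15 17 16
f 16 17 18
f 16 18 12
f 17 9 19
f 17 19 18
f 18 19 20
f 18 20 12
f 19 9 21
f 19 21 20
f 20 21 22
f 20 22 12
f 21 9 23
f 21 23 22
f 22 23 24
f 22 24 12
f 23 9 25
f 23 25 24
f 24 25 26
f 24 26 12
f 25 9 27
f 25 27 26
f 26 27 28
f 26 28 12
f 27 9 29
f 27 29 28
f 28 29 30
f 28 30 12
f 29 9 31
f 29 31 30
f 30 31 32
f 30 32 12
f 31 9 10
f 31 10 32
f 32 10 11
f 32 11 12
f 33 70 49
f 70 44 73
f 49 73 38
f 70 73 49
f 33 49 45
f 49 38 50
f 45 50 34
f 49 50 45
f 33 45 54
f 45 34 55
f 54 55 40
f 45 55 54
f 33 54 66
f 54 40 69
f 66 69 43
f 54 69 66
f 33 66 70
f 66 43 74
f 70 74 44
f 66 74 70
f 34 50 61
f 50 38 64
f 61 64 42
f 50 64 61
f 38 73 51
f 73 44 72
f 51 72 37
f 73 72 51
f 44 74 71
f 74 43 67
f 71 67 35
f 74 67 71
f 43 69 68
f 69 40 56
f 68 56 39
f 69 56 68
f 40 55 60
f 55 34 57
f 60 57 41
f 55 57 60
f 36 62 48
f 62 42 63
f 48 63 37
f 62 63 48
f 36 48 46
f 48 37 47
f 46 47 35
f 48 47 46
f 36 46 53
f 46 35 52
f 53 52 39
f 46 52 53
f 36 53 58
f 53 39 59
f 58 59 41
f 53 59 58
f 36 58 62
f 58 41 65
f 62 65 42
f 58 65 62
f 37 63 51
f 63 42 64
f 51 64 38
f 63 64 51
f 35 47 71
f 47 37 72
f 71 72 44
f 47 72 71
f 39 52 68
f 52 35 67
f 68 67 43
f 52 67 68
f 41 59 60
f 59 39 56
f 60 56 40
f 59 56 60
f 42 65 61
f 65 41 57
f 61 57 34
f 65 57 61



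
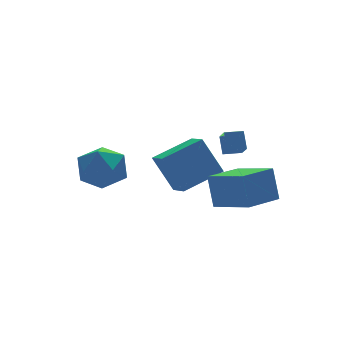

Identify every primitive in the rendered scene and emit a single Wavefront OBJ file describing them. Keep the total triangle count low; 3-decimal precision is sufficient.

v 2.684 -1.687 -0.094
v 2.723 -1.092 1.412
v 2.061 0.085 -0.779
v 2.1 0.681 0.727
v 4.46 -1.161 -0.347
v 4.499 -0.565 1.159
v 3.837 0.612 -1.032
v 3.876 1.207 0.474
v 2.584 0.283 2.098
v 2.353 -0.465 2.736
v 2.764 0.849 2.827
v 2.533 0.101 3.465
v 3.367 0.039 2.095
v 3.136 -0.709 2.733
v 3.547 0.605 2.824
v 3.316 -0.143 3.462
v 0.703 2.015 1.499
v 2.661 2.093 2.136
v 0.813 3.103 1.028
v 2.77 3.181 1.665
v 1.29 1.219 -0.205
v 3.247 1.297 0.432
v 1.399 2.307 -0.676
v 3.357 2.385 -0.039
v -1.297 4.537 0.479
v -0.298 3.856 0.639
v -2.422 3.024 1.061
v -1.423 2.343 1.221
v -1.644 3.284 1.964
v -0.948 4.219 1.604
v -1.772 2.661 0.096
v -1.076 3.596 -0.264
v -0.591 2.696 0.402
v -0.513 3.081 1.556
v -2.207 3.799 0.144
v -2.129 4.184 1.298
f 2 4 1
f 5 2 1
f 1 4 3
f 3 5 1
f 2 8 4
f 6 2 5
f 6 8 2
f 4 8 3
f 7 5 3
f 3 8 7
f 7 6 5
f 8 6 7
f 10 12 9
f 13 10 9
f 9 12 11
f 11 13 9
f 10 16 12
f 14 10 13
f 14 16 10
f 12 16 11
f 15 13 11
f 11 16 15
f 15 14 13
f 16 14 15
f 18 20 17
f 21 18 17
f 17 20 19
f 19 21 17
f 18 24 20
f 22 18 21
f 22 24 18
f 20 24 19
f 23 21 19
f 19 24 23
f 23 22 21
f 24 22 23
f 25 36 30
f 25 30 26
f 25 26 32
f 25 32 35
f 25 35 36
f 26 30 34
f 30 36 29
f 36 35 27
f 35 32 31
f 32 26 33
f 28 34 29
f 28 29 27
f 28 27 31
f 28 31 33
f 28 33 34
f 29 34 30
f 27 29 36
f 31 27 35
f 33 31 32
f 34 33 26



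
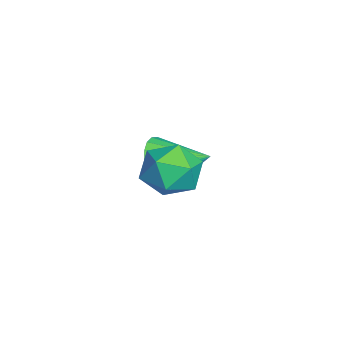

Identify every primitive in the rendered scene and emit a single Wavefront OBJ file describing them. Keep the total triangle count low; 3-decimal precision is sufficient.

v -2.869 2.183 1.122
v -2.511 1.774 1.889
v -2.511 3.577 1.698
v -2.2 1.792 1.654
v -2.004 1.877 1.327
v -1.957 2.015 0.964
v -2.069 2.182 0.628
v -2.318 2.349 0.378
v -2.663 2.488 0.257
v -3.043 2.574 0.285
v -3.393 2.592 0.458
v -3.653 2.539 0.746
v -3.776 2.425 1.098
v -3.743 2.269 1.455
v -3.559 2.099 1.754
v -3.255 1.942 1.944
v -2.884 1.828 1.992
v 0.232 3.228 2.259
v 0.708 2.493 2.559
v -1.008 2.687 2.901
v -0.532 1.952 3.201
v -0.366 2.789 3.56
v 0.4 3.123 3.163
v -0.7 2.057 2.297
v 0.066 2.391 1.9
v 0.132 1.77 2.582
v 0.338 2.222 3.363
v -0.638 2.958 2.097
v -0.432 3.41 2.878
f 2 1 4
f 2 4 3
f 4 1 5
f 4 5 3
f 5 1 6
f 5 6 3
f 6 1 7
f 6 7 3
f 7 1 8
f 7 8 3
f 8 1 9
f 8 9 3
f 9 1 10
f 9 10 3
f 10 1 11
f 10 11 3
f 11 1 12
f 11 12 3
f 12 1 13
f 12 13 3
f 13 1 14
f 13 14 3
f 14 1 15
f 14 15 3
f 15 1 16
f 15 16 3
f 16 1 17
f 16 17 3
f 17 1 2
f 17 2 3
f 18 29 23
f 18 23 19
f 18 19 25
f 18 25 28
f 18 28 29
f 19 23 27
f 23 29 22
f 29 28 20
f 28 25 24
f 25 19 26
f 21 27 22
f 21 22 20
f 21 20 24
f 21 24 26
f 21 26 27
f 22 27 23
f 20 22 29
f 24 20 28
f 26 24 25
f 27 26 19



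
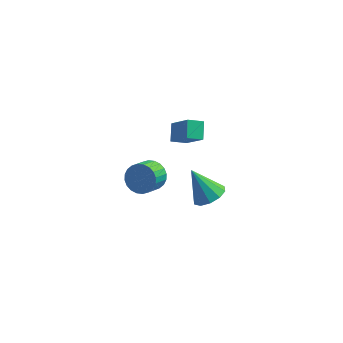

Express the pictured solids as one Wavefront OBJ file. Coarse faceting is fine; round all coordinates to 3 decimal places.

v 0.693 1.642 -3.888
v 1.509 1.713 -3.388
v -0.353 1.998 -2.232
v 1.371 2.253 -3.591
v 0.974 2.56 -3.907
v 0.47 2.516 -4.216
v 0.05 2.139 -4.4
v -0.124 1.572 -4.388
v 0.014 1.032 -4.185
v 0.411 0.725 -3.869
v 0.916 0.768 -3.559
v 1.335 1.146 -3.376
v -0.294 0.481 1.824
v -1.04 0.12 2.174
v -0.43 1.344 2.424
v -1.176 0.983 2.774
v 0.696 -0.283 3.146
v -0.05 -0.644 3.496
v 0.56 0.58 3.746
v -0.186 0.219 4.096
v -1.916 -0.51 -0.274
v -1.167 -0.914 -0.499
v -1.495 -1.894 0.168
v -2.244 -1.49 0.394
v -1.072 -0.751 -0.212
v -1.4 -1.731 0.455
v -1.105 -0.551 0.065
v -1.433 -1.531 0.732
v -1.261 -0.345 0.291
v -1.589 -1.325 0.958
v -1.517 -0.164 0.43
v -1.845 -1.144 1.098
v -1.834 -0.036 0.463
v -2.162 -1.016 1.13
v -2.163 0.02 0.384
v -2.491 -0.96 1.051
v -2.455 -0.004 0.204
v -2.783 -0.984 0.871
v -2.665 -0.106 -0.048
v -2.993 -1.086 0.619
v -2.76 -0.269 -0.335
v -3.088 -1.249 0.332
v -2.727 -0.469 -0.612
v -3.055 -1.449 0.055
v -2.571 -0.675 -0.838
v -2.899 -1.655 -0.171
v -2.315 -0.856 -0.978
v -2.643 -1.836 -0.31
v -1.998 -0.984 -1.01
v -2.326 -1.964 -0.343
v -1.669 -1.04 -0.931
v -1.997 -2.02 -0.264
v -1.377 -1.016 -0.751
v -1.705 -1.996 -0.084
f 2 1 4
f 2 4 3
f 4 1 5
f 4 5 3
f 5 1 6
f 5 6 3
f 6 1 7
f 6 7 3
f 7 1 8
f 7 8 3
f 8 1 9
f 8 9 3
f 9 1 10
f 9 10 3
f 10 1 11
f 10 11 3
f 11 1 12
f 11 12 3
f 12 1 2
f 12 2 3
f 14 16 13
f 17 14 13
f 13 16 15
f 15 17 13
f 14 20 16
f 18 14 17
f 18 20 14
f 16 20 15
f 19 17 15
f 15 20 19
f 19 18 17
f 20 18 19
f 22 21 25
f 22 25 23
f 23 25 26
f 23 26 24
f 25 21 27
f 25 27 26
f 26 27 28
f 26 28 24
f 27 21 29
f 27 29 28
f 28 29 30
f 28 30 24
f 29 21 31
f 29 31 30
f 30 31 32
f 30 32 24
f 31 21 33
f 31 33 32
f 32 33 34
f 32 34 24
f 33 21 35
f 33 35 34
f 34 35 36
f 34 36 24
f 35 21 37
f 35 37 36
f 36 37 38
f 36 38 24
f 37 21 39
f 37 39 38
f 38 39 40
f 38 40 24
f 39 21 41
f 39 41 40
f 40 41 42
f 40 42 24
f 41 21 43
f 41 43 42
f 42 43 44
f 42 44 24
f 43 21 45
f 43 45 44
f 44 45 46
f 44 46 24
f 45 21 47
f 45 47 46
f 46 47 48
f 46 48 24
f 47 21 49
f 47 49 48
f 48 49 50
f 48 50 24
f 49 21 51
f 49 51 50
f 50 51 52
f 50 52 24
f 51 21 53
f 51 53 52
f 52 53 54
f 52 54 24
f 53 21 22
f 53 22 54
f 54 22 23
f 54 23 24



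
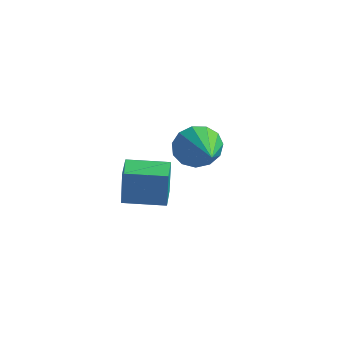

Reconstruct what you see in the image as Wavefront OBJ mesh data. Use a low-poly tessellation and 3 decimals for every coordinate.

v -2.098 0.999 -0.957
v -1.667 1.036 -1.688
v -0.902 -0.419 -0.323
v -1.456 1.347 -1.391
v -1.448 1.547 -0.957
v -1.647 1.573 -0.522
v -1.989 1.418 -0.225
v -2.366 1.129 -0.16
v -2.657 0.799 -0.349
v -2.771 0.532 -0.73
v -2.672 0.414 -1.183
v -2.39 0.482 -1.564
v -2.015 0.713 -1.753
v -2.359 -3.595 -0.918
v -2.306 -3.598 0.391
v -2.718 -2.726 -0.901
v -2.666 -2.73 0.408
v -1.094 -3.07 -0.968
v -1.042 -3.074 0.341
v -1.454 -2.202 -0.951
v -1.401 -2.205 0.358
f 2 1 4
f 2 4 3
f 4 1 5
f 4 5 3
f 5 1 6
f 5 6 3
f 6 1 7
f 6 7 3
f 7 1 8
f 7 8 3
f 8 1 9
f 8 9 3
f 9 1 10
f 9 10 3
f 10 1 11
f 10 11 3
f 11 1 12
f 11 12 3
f 12 1 13
f 12 13 3
f 13 1 2
f 13 2 3
f 15 17 14
f 18 15 14
f 14 17 16
f 16 18 14
f 15 21 17
f 19 15 18
f 19 21 15
f 17 21 16
f 20 18 16
f 16 21 20
f 20 19 18
f 21 19 20



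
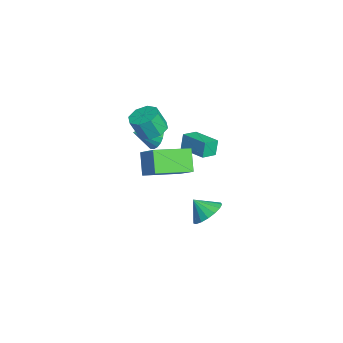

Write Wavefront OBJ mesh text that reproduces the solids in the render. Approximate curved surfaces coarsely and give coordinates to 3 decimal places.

v 1.99 -1.561 1.832
v 3.228 -1.084 2.927
v 1.599 0.217 1.5
v 2.837 0.694 2.595
v 2.843 -1.554 0.865
v 4.081 -1.077 1.96
v 2.452 0.224 0.533
v 3.69 0.701 1.628
v -0.197 -0.769 1.697
v 0.517 -0.478 1.811
v 0.532 -0.94 2.897
v -0.183 -1.231 2.783
v 0.087 -0.099 1.978
v 0.101 -0.561 3.064
v -0.51 -0.113 1.98
v -0.495 -0.575 3.066
v -0.924 -0.511 1.817
v -0.909 -0.973 2.902
v -0.912 -1.06 1.583
v -0.897 -1.522 2.669
v -0.481 -1.439 1.416
v -0.467 -1.901 2.502
v 0.115 -1.425 1.414
v 0.13 -1.887 2.5
v 0.529 -1.027 1.578
v 0.544 -1.489 2.663
v -3.075 -0.428 -0.95
v -2.457 -0.537 -1.478
v -2.805 -1.512 -0.41
v -2.304 -0.372 -1.222
v -2.283 -0.216 -0.92
v -2.4 -0.097 -0.622
v -2.633 -0.035 -0.381
v -2.943 -0.042 -0.239
v -3.275 -0.114 -0.219
v -3.573 -0.242 -0.326
v -3.785 -0.401 -0.54
v -3.874 -0.565 -0.826
v -3.825 -0.706 -1.132
v -3.646 -0.798 -1.408
v -3.368 -0.827 -1.604
v -3.04 -0.786 -1.687
v -2.718 -0.684 -1.642
v -0.131 1.148 0.422
v -0.364 1.283 1.26
v 1.02 2.045 0.598
v 0.787 2.18 1.435
v 0.353 0.48 0.665
v 0.12 0.615 1.502
v 1.504 1.377 0.84
v 1.271 1.512 1.678
v 0.459 1.773 -4.168
v 1.289 1.699 -3.828
v 0.081 1.107 -3.392
v 1.122 2.037 -3.619
v 0.803 2.314 -3.537
v 0.405 2.468 -3.599
v 0.02 2.462 -3.791
v -0.265 2.298 -4.07
v -0.384 2.014 -4.371
v -0.31 1.675 -4.626
v -0.059 1.358 -4.776
v 0.31 1.136 -4.787
v 0.713 1.06 -4.655
v 1.058 1.147 -4.413
v 1.266 1.378 -4.114
f 2 4 1
f 5 2 1
f 1 4 3
f 3 5 1
f 2 8 4
f 6 2 5
f 6 8 2
f 4 8 3
f 7 5 3
f 3 8 7
f 7 6 5
f 8 6 7
f 10 9 13
f 10 13 11
f 11 13 14
f 11 14 12
f 13 9 15
f 13 15 14
f 14 15 16
f 14 16 12
f 15 9 17
f 15 17 16
f 16 17 18
f 16 18 12
f 17 9 19
f 17 19 18
f 18 19 20
f 18 20 12
f 19 9 21
f 19 21 20
f 20 21 22
f 20 22 12
f 21 9 23
f 21 23 22
f 22 23 24
f 22 24 12
f 23 9 25
f 23 25 24
f 24 25 26
f 24 26 12
f 25 9 10
f 25 10 26
f 26 10 11
f 26 11 12
f 28 27 30
f 28 30 29
f 30 27 31
f 30 31 29
f 31 27 32
f 31 32 29
f 32 27 33
f 32 33 29
f 33 27 34
f 33 34 29
f 34 27 35
f 34 35 29
f 35 27 36
f 35 36 29
f 36 27 37
f 36 37 29
f 37 27 38
f 37 38 29
f 38 27 39
f 38 39 29
f 39 27 40
f 39 40 29
f 40 27 41
f 40 41 29
f 41 27 42
f 41 42 29
f 42 27 43
f 42 43 29
f 43 27 28
f 43 28 29
f 45 47 44
f 48 45 44
f 44 47 46
f 46 48 44
f 45 51 47
f 49 45 48
f 49 51 45
f 47 51 46
f 50 48 46
f 46 51 50
f 50 49 48
f 51 49 50
f 53 52 55
f 53 55 54
f 55 52 56
f 55 56 54
f 56 52 57
f 56 57 54
f 57 52 58
f 57 58 54
f 58 52 59
f 58 59 54
f 59 52 60
f 59 60 54
f 60 52 61
f 60 61 54
f 61 52 62
f 61 62 54
f 62 52 63
f 62 63 54
f 63 52 64
f 63 64 54
f 64 52 65
f 64 65 54
f 65 52 66
f 65 66 54
f 66 52 53
f 66 53 54



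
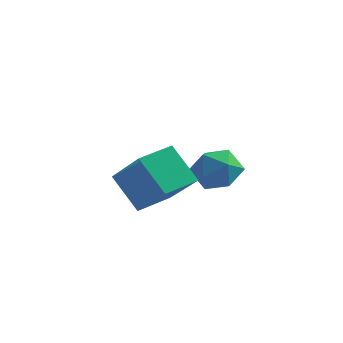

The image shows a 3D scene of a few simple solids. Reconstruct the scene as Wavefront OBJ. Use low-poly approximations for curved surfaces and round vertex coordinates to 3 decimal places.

v -0.354 1.166 -1.541
v 0.33 1.627 -1.015
v 0.19 -0.227 -1.025
v 0.874 0.234 -0.499
v -0.068 0.304 -0.245
v -0.404 1.165 -0.564
v 0.924 0.235 -1.476
v 0.588 1.096 -1.795
v 1.12 1.052 -0.975
v 0.507 1.095 -0.215
v 0.013 0.305 -1.825
v -0.6 0.348 -1.065
v -1.868 -2.673 -0.427
v -0.469 -3.527 0.964
v -1.319 -1.445 -0.225
v 0.08 -2.299 1.166
v -0.82 -2.941 -1.646
v 0.579 -3.795 -0.255
v -0.271 -1.713 -1.444
v 1.128 -2.567 -0.053
f 1 12 6
f 1 6 2
f 1 2 8
f 1 8 11
f 1 11 12
f 2 6 10
f 6 12 5
f 12 11 3
f 11 8 7
f 8 2 9
f 4 10 5
f 4 5 3
f 4 3 7
f 4 7 9
f 4 9 10
f 5 10 6
f 3 5 12
f 7 3 11
f 9 7 8
f 10 9 2
f 14 16 13
f 17 14 13
f 13 16 15
f 15 17 13
f 14 20 16
f 18 14 17
f 18 20 14
f 16 20 15
f 19 17 15
f 15 20 19
f 19 18 17
f 20 18 19



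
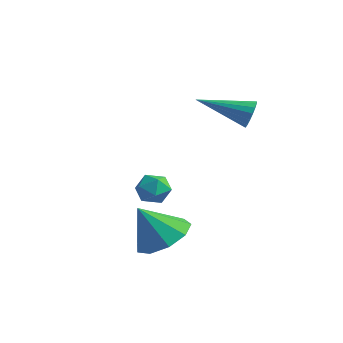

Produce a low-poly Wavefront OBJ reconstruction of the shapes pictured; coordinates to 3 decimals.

v -3.671 0.399 -1.009
v -3.18 0.092 -0.667
v -4.34 -0.432 -0.793
v -3.849 -0.739 -0.451
v -4.129 -0.178 -0.207
v -3.715 0.336 -0.34
v -3.805 -0.676 -1.12
v -3.391 -0.162 -1.253
v -3.262 -0.572 -0.735
v -3.462 -0.265 -0.171
v -4.058 -0.075 -1.289
v -4.258 0.232 -0.725
v -1.081 1.539 2.902
v -0.763 1.381 3.347
v -2.459 0.441 3.498
v -0.898 1.6 3.438
v -1.075 1.805 3.405
v -1.254 1.949 3.258
v -1.393 1.999 3.028
v -1.46 1.943 2.77
v -1.441 1.795 2.542
v -1.339 1.588 2.396
v -1.178 1.37 2.366
v -0.995 1.19 2.459
v -0.832 1.091 2.653
v -0.725 1.094 2.904
v -0.7 1.199 3.155
v -1.129 -2.39 -1.166
v -0.196 -2.382 -0.779
v -1.651 -2.99 0.106
v -0.518 -1.789 -0.632
v -1.126 -1.477 -0.734
v -1.736 -1.593 -1.039
v -2.061 -2.081 -1.403
v -1.95 -2.715 -1.656
v -1.455 -3.196 -1.68
v -0.808 -3.3 -1.463
v -0.31 -2.979 -1.108
f 1 12 6
f 1 6 2
f 1 2 8
f 1 8 11
f 1 11 12
f 2 6 10
f 6 12 5
f 12 11 3
f 11 8 7
f 8 2 9
f 4 10 5
f 4 5 3
f 4 3 7
f 4 7 9
f 4 9 10
f 5 10 6
f 3 5 12
f 7 3 11
f 9 7 8
f 10 9 2
f 14 13 16
f 14 16 15
f 16 13 17
f 16 17 15
f 17 13 18
f 17 18 15
f 18 13 19
f 18 19 15
f 19 13 20
f 19 20 15
f 20 13 21
f 20 21 15
f 21 13 22
f 21 22 15
f 22 13 23
f 22 23 15
f 23 13 24
f 23 24 15
f 24 13 25
f 24 25 15
f 25 13 26
f 25 26 15
f 26 13 27
f 26 27 15
f 27 13 14
f 27 14 15
f 29 28 31
f 29 31 30
f 31 28 32
f 31 32 30
f 32 28 33
f 32 33 30
f 33 28 34
f 33 34 30
f 34 28 35
f 34 35 30
f 35 28 36
f 35 36 30
f 36 28 37
f 36 37 30
f 37 28 38
f 37 38 30
f 38 28 29
f 38 29 30



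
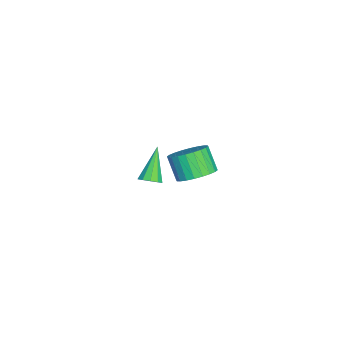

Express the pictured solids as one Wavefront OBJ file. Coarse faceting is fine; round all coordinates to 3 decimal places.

v -1.238 -2.833 -1.987
v -0.789 -2.75 -1.583
v -2.562 -2.647 -0.553
v -0.888 -2.412 -1.718
v -1.121 -2.236 -1.956
v -1.398 -2.287 -2.206
v -1.615 -2.548 -2.372
v -1.687 -2.917 -2.391
v -1.588 -3.255 -2.255
v -1.355 -3.431 -2.017
v -1.078 -3.38 -1.767
v -0.861 -3.119 -1.601
v 4.114 -0.053 3.387
v 4.569 0.554 3.925
v 3.961 0.079 4.972
v 3.506 -0.527 4.433
v 4.272 0.744 3.84
v 3.665 0.269 4.886
v 3.951 0.813 3.685
v 3.344 0.338 4.732
v 3.655 0.75 3.485
v 3.048 0.276 4.532
v 3.429 0.565 3.27
v 2.821 0.091 4.316
v 3.307 0.286 3.072
v 2.699 -0.188 4.119
v 3.308 -0.044 2.923
v 2.7 -0.519 3.97
v 3.431 -0.376 2.844
v 2.824 -0.851 3.891
v 3.659 -0.659 2.848
v 3.051 -1.134 3.895
v 3.955 -0.849 2.934
v 3.348 -1.324 3.98
v 4.276 -0.918 3.088
v 3.669 -1.393 4.135
v 4.572 -0.856 3.288
v 3.965 -1.33 4.335
v 4.799 -0.671 3.504
v 4.191 -1.145 4.55
v 4.921 -0.392 3.701
v 4.313 -0.866 4.748
v 4.92 -0.061 3.85
v 4.312 -0.536 4.897
v 4.796 0.271 3.929
v 4.189 -0.204 4.976
f 2 1 4
f 2 4 3
f 4 1 5
f 4 5 3
f 5 1 6
f 5 6 3
f 6 1 7
f 6 7 3
f 7 1 8
f 7 8 3
f 8 1 9
f 8 9 3
f 9 1 10
f 9 10 3
f 10 1 11
f 10 11 3
f 11 1 12
f 11 12 3
f 12 1 2
f 12 2 3
f 14 13 17
f 14 17 15
f 15 17 18
f 15 18 16
f 17 13 19
f 17 19 18
f 18 19 20
f 18 20 16
f 19 13 21
f 19 21 20
f 20 21 22
f 20 22 16
f 21 13 23
f 21 23 22
f 22 23 24
f 22 24 16
f 23 13 25
f 23 25 24
f 24 25 26
f 24 26 16
f 25 13 27
f 25 27 26
f 26 27 28
f 26 28 16
f 27 13 29
f 27 29 28
f 28 29 30
f 28 30 16
f 29 13 31
f 29 31 30
f 30 31 32
f 30 32 16
f 31 13 33
f 31 33 32
f 32 33 34
f 32 34 16
f 33 13 35
f 33 35 34
f 34 35 36
f 34 36 16
f 35 13 37
f 35 37 36
f 36 37 38
f 36 38 16
f 37 13 39
f 37 39 38
f 38 39 40
f 38 40 16
f 39 13 41
f 39 41 40
f 40 41 42
f 40 42 16
f 41 13 43
f 41 43 42
f 42 43 44
f 42 44 16
f 43 13 45
f 43 45 44
f 44 45 46
f 44 46 16
f 45 13 14
f 45 14 46
f 46 14 15
f 46 15 16



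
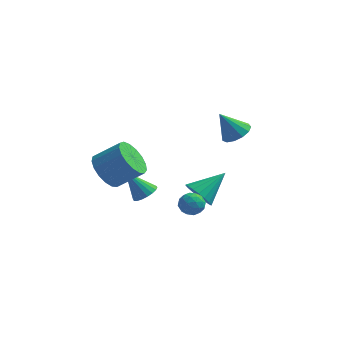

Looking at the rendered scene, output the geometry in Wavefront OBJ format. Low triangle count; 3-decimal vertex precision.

v -0.488 1.097 -2.873
v 0.223 0.718 -3.202
v 0.568 2.203 -1.867
v 0.157 1.007 -3.45
v -0.037 1.314 -3.585
v -0.32 1.579 -3.578
v -0.636 1.748 -3.432
v -0.923 1.788 -3.175
v -1.123 1.691 -2.859
v -1.198 1.477 -2.545
v -1.133 1.188 -2.296
v -0.939 0.881 -2.162
v -0.656 0.616 -2.168
v -0.34 0.447 -2.314
v -0.053 0.407 -2.571
v 0.148 0.503 -2.888
v -0.778 0.496 -2.355
v -0.165 0.566 -2.673
v -1.015 -0.386 -3.007
v -0.402 -0.316 -3.325
v -0.428 -0.525 -2.664
v -0.281 0.02 -2.261
v -0.899 0.16 -3.419
v -0.752 0.705 -3.016
v -0.24 0.359 -3.331
v 0.051 -0.065 -2.864
v -1.231 0.245 -2.816
v -0.94 -0.179 -2.349
v -0.45 0.608 -2.456
v -0.73 -0.428 -3.224
v -0.745 -0.552 -2.835
v -0.385 -0.51 -3.022
v -0.519 0.287 -2.214
v -0.159 0.329 -2.401
v -0.314 -0.313 -2.396
v -1.021 -0.149 -3.279
v -0.661 -0.107 -3.466
v -0.795 0.69 -2.658
v -0.435 0.732 -2.845
v -0.866 0.493 -3.284
v -0.134 0.528 -3.03
v -0.274 0.009 -3.414
v -0.565 0.289 -3.469
v -0.479 0.61 -3.232
v 0.037 0.279 -2.756
v -0.103 -0.24 -3.139
v -0.118 -0.363 -2.751
v -0.032 -0.042 -2.514
v -0.007 0.157 -3.142
v -1.077 0.42 -2.541
v -1.217 -0.099 -2.924
v -1.148 0.222 -3.166
v -1.062 0.543 -2.929
v -0.906 0.171 -2.266
v -1.046 -0.348 -2.65
v -0.701 -0.43 -2.448
v -0.615 -0.109 -2.211
v -1.173 0.023 -2.538
v -3.887 -2.955 0.892
v -3.394 -3.728 0.443
v -2.181 -3.497 1.38
v -2.673 -2.725 1.828
v -3.264 -3.338 0.18
v -2.051 -3.107 1.116
v -3.278 -2.86 0.079
v -2.064 -2.63 1.016
v -3.43 -2.404 0.165
v -2.217 -2.174 1.101
v -3.687 -2.075 0.417
v -2.474 -1.844 1.353
v -3.99 -1.947 0.778
v -2.777 -1.716 1.714
v -4.269 -2.05 1.165
v -3.056 -1.82 2.101
v -4.461 -2.36 1.489
v -3.247 -2.13 2.426
v -4.521 -2.807 1.677
v -3.307 -2.577 2.613
v -4.435 -3.288 1.685
v -3.222 -3.057 2.621
v -4.224 -3.692 1.511
v -3.011 -3.462 2.447
v -3.936 -3.928 1.195
v -2.723 -3.697 2.132
v -3.636 -3.941 0.81
v -2.423 -3.71 1.746
v -2.341 -1.852 -1.097
v -1.817 -1.659 -0.727
v -3.279 -1.788 0.197
v -1.93 -1.4 -0.822
v -2.125 -1.231 -0.972
v -2.362 -1.184 -1.146
v -2.595 -1.27 -1.311
v -2.778 -1.472 -1.433
v -2.875 -1.748 -1.489
v -2.865 -2.045 -1.467
v -2.752 -2.304 -1.372
v -2.557 -2.474 -1.223
v -2.32 -2.52 -1.049
v -2.087 -2.434 -0.884
v -1.904 -2.233 -0.762
v -1.808 -1.957 -0.706
v 1.639 -0.743 2.862
v 2.091 -0.227 3.211
v 0.881 -0.917 4.098
v 1.761 -0.004 3.04
v 1.391 -0.016 2.812
v 1.101 -0.258 2.6
v 0.981 -0.655 2.471
v 1.07 -1.079 2.466
v 1.339 -1.397 2.587
v 1.704 -1.508 2.795
v 2.048 -1.375 3.024
v 2.262 -1.042 3.202
v 2.278 -0.614 3.271
f 2 1 4
f 2 4 3
f 4 1 5
f 4 5 3
f 5 1 6
f 5 6 3
f 6 1 7
f 6 7 3
f 7 1 8
f 7 8 3
f 8 1 9
f 8 9 3
f 9 1 10
f 9 10 3
f 10 1 11
f 10 11 3
f 11 1 12
f 11 12 3
f 12 1 13
f 12 13 3
f 13 1 14
f 13 14 3
f 14 1 15
f 14 15 3
f 15 1 16
f 15 16 3
f 16 1 2
f 16 2 3
f 17 54 33
f 54 28 57
f 33 57 22
f 54 57 33
f 17 33 29
f 33 22 34
f 29 34 18
f 33 34 29
f 17 29 38
f 29 18 39
f 38 39 24
f 29 39 38
f 17 38 50
f 38 24 53
f 50 53 27
f 38 53 50
f 17 50 54
f 50 27 58
f 54 58 28
f 50 58 54
f 18 34 45
f 34 22 48
f 45 48 26
f 34 48 45
f 22 57 35
f 57 28 56
f 35 56 21
f 57 56 35
f 28 58 55
f 58 27 51
f 55 51 19
f 58 51 55
f 27 53 52
f 53 24 40
f 52 40 23
f 53 40 52
f 24 39 44
f 39 18 41
f 44 41 25
f 39 41 44
f 20 46 32
f 46 26 47
f 32 47 21
f 46 47 32
f 20 32 30
f 32 21 31
f 30 31 19
f 32 31 30
f 20 30 37
f 30 19 36
f 37 36 23
f 30 36 37
f 20 37 42
f 37 23 43
f 42 43 25
f 37 43 42
f 20 42 46
f 42 25 49
f 46 49 26
f 42 49 46
f 21 47 35
f 47 26 48
f 35 48 22
f 47 48 35
f 19 31 55
f 31 21 56
f 55 56 28
f 31 56 55
f 23 36 52
f 36 19 51
f 52 51 27
f 36 51 52
f 25 43 44
f 43 23 40
f 44 40 24
f 43 40 44
f 26 49 45
f 49 25 41
f 45 41 18
f 49 41 45
f 60 59 63
f 60 63 61
f 61 63 64
f 61 64 62
f 63 59 65
f 63 65 64
f 64 65 66
f 64 66 62
f 65 59 67
f 65 67 66
f 66 67 68
f 66 68 62
f 67 59 69
f 67 69 68
f 68 69 70
f 68 70 62
f 69 59 71
f 69 71 70
f 70 71 72
f 70 72 62
f 71 59 73
f 71 73 72
f 72 73 74
f 72 74 62
f 73 59 75
f 73 75 74
f 74 75 76
f 74 76 62
f 75 59 77
f 75 77 76
f 76 77 78
f 76 78 62
f 77 59 79
f 77 79 78
f 78 79 80
f 78 80 62
f 79 59 81
f 79 81 80
f 80 81 82
f 80 82 62
f 81 59 83
f 81 83 82
f 82 83 84
f 82 84 62
f 83 59 85
f 83 85 84
f 84 85 86
f 84 86 62
f 85 59 60
f 85 60 86
f 86 60 61
f 86 61 62
f 88 87 90
f 88 90 89
f 90 87 91
f 90 91 89
f 91 87 92
f 91 92 89
f 92 87 93
f 92 93 89
f 93 87 94
f 93 94 89
f 94 87 95
f 94 95 89
f 95 87 96
f 95 96 89
f 96 87 97
f 96 97 89
f 97 87 98
f 97 98 89
f 98 87 99
f 98 99 89
f 99 87 100
f 99 100 89
f 100 87 101
f 100 101 89
f 101 87 102
f 101 102 89
f 102 87 88
f 102 88 89
f 104 103 106
f 104 106 105
f 106 103 107
f 106 107 105
f 107 103 108
f 107 108 105
f 108 103 109
f 108 109 105
f 109 103 110
f 109 110 105
f 110 103 111
f 110 111 105
f 111 103 112
f 111 112 105
f 112 103 113
f 112 113 105
f 113 103 114
f 113 114 105
f 114 103 115
f 114 115 105
f 115 103 104
f 115 104 105

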